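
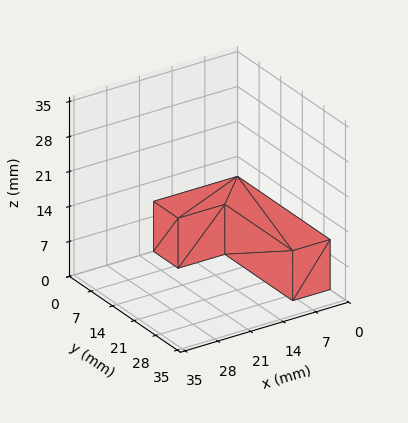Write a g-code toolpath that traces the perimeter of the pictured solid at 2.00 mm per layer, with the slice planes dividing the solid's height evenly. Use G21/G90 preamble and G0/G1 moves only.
Reading the render: the shape is an L-shaped prism: outer 18 × 30 mm, arm thicknesses ≈ 8 mm (horizontal) and 8 mm (vertical), extruded 10 mm in z (dimensions read to the nearest mm from the axis ticks). For the g-code, the solid's height is divided into equal slices at the stated Δz and each level perimeter traced with G1 moves after a G0 lift.

; perimeter-only toolpath
G21 ; units = mm
G90 ; absolute positioning
G28 ; home
; layer 1
G0 Z2.00
G0 X0.00 Y0.00
G1 X18.00 Y0.00
G1 X18.00 Y8.00
G1 X8.00 Y8.00
G1 X8.00 Y30.00
G1 X0.00 Y30.00
G1 X0.00 Y0.00
; layer 2
G0 Z4.00
G0 X0.00 Y0.00
G1 X18.00 Y0.00
G1 X18.00 Y8.00
G1 X8.00 Y8.00
G1 X8.00 Y30.00
G1 X0.00 Y30.00
G1 X0.00 Y0.00
; layer 3
G0 Z6.00
G0 X0.00 Y0.00
G1 X18.00 Y0.00
G1 X18.00 Y8.00
G1 X8.00 Y8.00
G1 X8.00 Y30.00
G1 X0.00 Y30.00
G1 X0.00 Y0.00
; layer 4
G0 Z8.00
G0 X0.00 Y0.00
G1 X18.00 Y0.00
G1 X18.00 Y8.00
G1 X8.00 Y8.00
G1 X8.00 Y30.00
G1 X0.00 Y30.00
G1 X0.00 Y0.00
; layer 5
G0 Z10.00
G0 X0.00 Y0.00
G1 X18.00 Y0.00
G1 X18.00 Y8.00
G1 X8.00 Y8.00
G1 X8.00 Y30.00
G1 X0.00 Y30.00
G1 X0.00 Y0.00
M2 ; end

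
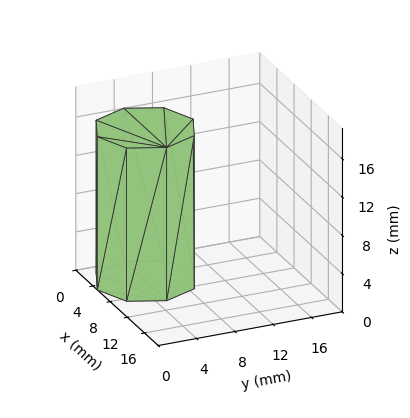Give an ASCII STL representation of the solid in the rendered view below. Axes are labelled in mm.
Reading the render: the shape is a regular 8-sided prism (a cylinder approximated with 8 flat sides), circumscribed radius ≈ 5 mm, height ≈ 16 mm (dimensions read to the nearest mm from the axis ticks). For the STL, each face is triangulated and given an outward normal.

solid part
  facet normal 0.0000 0.0000 -1.0000
    outer loop
      vertex 5.000 10.000 0.000
      vertex 8.536 8.536 0.000
      vertex 10.000 5.000 0.000
    endloop
  endfacet
  facet normal 0.0000 0.0000 -1.0000
    outer loop
      vertex 1.464 8.536 0.000
      vertex 5.000 10.000 0.000
      vertex 10.000 5.000 0.000
    endloop
  endfacet
  facet normal 0.0000 0.0000 -1.0000
    outer loop
      vertex 0.000 5.000 0.000
      vertex 1.464 8.536 0.000
      vertex 10.000 5.000 0.000
    endloop
  endfacet
  facet normal 0.0000 0.0000 -1.0000
    outer loop
      vertex 1.464 1.464 0.000
      vertex 0.000 5.000 0.000
      vertex 10.000 5.000 0.000
    endloop
  endfacet
  facet normal 0.0000 0.0000 -1.0000
    outer loop
      vertex 5.000 0.000 0.000
      vertex 1.464 1.464 0.000
      vertex 10.000 5.000 0.000
    endloop
  endfacet
  facet normal 0.0000 0.0000 -1.0000
    outer loop
      vertex 8.536 1.464 0.000
      vertex 5.000 0.000 0.000
      vertex 10.000 5.000 0.000
    endloop
  endfacet
  facet normal 0.0000 0.0000 1.0000
    outer loop
      vertex 10.000 5.000 16.000
      vertex 8.536 8.536 16.000
      vertex 5.000 10.000 16.000
    endloop
  endfacet
  facet normal 0.0000 0.0000 1.0000
    outer loop
      vertex 10.000 5.000 16.000
      vertex 5.000 10.000 16.000
      vertex 1.464 8.536 16.000
    endloop
  endfacet
  facet normal 0.0000 0.0000 1.0000
    outer loop
      vertex 10.000 5.000 16.000
      vertex 1.464 8.536 16.000
      vertex 0.000 5.000 16.000
    endloop
  endfacet
  facet normal 0.0000 0.0000 1.0000
    outer loop
      vertex 10.000 5.000 16.000
      vertex 0.000 5.000 16.000
      vertex 1.464 1.464 16.000
    endloop
  endfacet
  facet normal 0.0000 0.0000 1.0000
    outer loop
      vertex 10.000 5.000 16.000
      vertex 1.464 1.464 16.000
      vertex 5.000 0.000 16.000
    endloop
  endfacet
  facet normal 0.0000 0.0000 1.0000
    outer loop
      vertex 10.000 5.000 16.000
      vertex 5.000 0.000 16.000
      vertex 8.536 1.464 16.000
    endloop
  endfacet
  facet normal 0.9239 0.3825 0.0000
    outer loop
      vertex 10.000 5.000 0.000
      vertex 8.536 8.536 0.000
      vertex 8.536 8.536 16.000
    endloop
  endfacet
  facet normal 0.9239 0.3825 0.0000
    outer loop
      vertex 10.000 5.000 0.000
      vertex 8.536 8.536 16.000
      vertex 10.000 5.000 16.000
    endloop
  endfacet
  facet normal 0.3825 0.9239 0.0000
    outer loop
      vertex 8.536 8.536 0.000
      vertex 5.000 10.000 0.000
      vertex 5.000 10.000 16.000
    endloop
  endfacet
  facet normal 0.3825 0.9239 0.0000
    outer loop
      vertex 8.536 8.536 0.000
      vertex 5.000 10.000 16.000
      vertex 8.536 8.536 16.000
    endloop
  endfacet
  facet normal -0.3825 0.9239 0.0000
    outer loop
      vertex 5.000 10.000 0.000
      vertex 1.464 8.536 0.000
      vertex 1.464 8.536 16.000
    endloop
  endfacet
  facet normal -0.3825 0.9239 0.0000
    outer loop
      vertex 5.000 10.000 0.000
      vertex 1.464 8.536 16.000
      vertex 5.000 10.000 16.000
    endloop
  endfacet
  facet normal -0.9239 0.3825 0.0000
    outer loop
      vertex 1.464 8.536 0.000
      vertex 0.000 5.000 0.000
      vertex 0.000 5.000 16.000
    endloop
  endfacet
  facet normal -0.9239 0.3825 0.0000
    outer loop
      vertex 1.464 8.536 0.000
      vertex 0.000 5.000 16.000
      vertex 1.464 8.536 16.000
    endloop
  endfacet
  facet normal -0.9239 -0.3825 0.0000
    outer loop
      vertex 0.000 5.000 0.000
      vertex 1.464 1.464 0.000
      vertex 1.464 1.464 16.000
    endloop
  endfacet
  facet normal -0.9239 -0.3825 0.0000
    outer loop
      vertex 0.000 5.000 0.000
      vertex 1.464 1.464 16.000
      vertex 0.000 5.000 16.000
    endloop
  endfacet
  facet normal -0.3825 -0.9239 0.0000
    outer loop
      vertex 1.464 1.464 0.000
      vertex 5.000 0.000 0.000
      vertex 5.000 0.000 16.000
    endloop
  endfacet
  facet normal -0.3825 -0.9239 0.0000
    outer loop
      vertex 1.464 1.464 0.000
      vertex 5.000 0.000 16.000
      vertex 1.464 1.464 16.000
    endloop
  endfacet
  facet normal 0.3825 -0.9239 0.0000
    outer loop
      vertex 5.000 0.000 0.000
      vertex 8.536 1.464 0.000
      vertex 8.536 1.464 16.000
    endloop
  endfacet
  facet normal 0.3825 -0.9239 0.0000
    outer loop
      vertex 5.000 0.000 0.000
      vertex 8.536 1.464 16.000
      vertex 5.000 0.000 16.000
    endloop
  endfacet
  facet normal 0.9239 -0.3825 0.0000
    outer loop
      vertex 8.536 1.464 0.000
      vertex 10.000 5.000 0.000
      vertex 10.000 5.000 16.000
    endloop
  endfacet
  facet normal 0.9239 -0.3825 0.0000
    outer loop
      vertex 8.536 1.464 0.000
      vertex 10.000 5.000 16.000
      vertex 8.536 1.464 16.000
    endloop
  endfacet
endsolid part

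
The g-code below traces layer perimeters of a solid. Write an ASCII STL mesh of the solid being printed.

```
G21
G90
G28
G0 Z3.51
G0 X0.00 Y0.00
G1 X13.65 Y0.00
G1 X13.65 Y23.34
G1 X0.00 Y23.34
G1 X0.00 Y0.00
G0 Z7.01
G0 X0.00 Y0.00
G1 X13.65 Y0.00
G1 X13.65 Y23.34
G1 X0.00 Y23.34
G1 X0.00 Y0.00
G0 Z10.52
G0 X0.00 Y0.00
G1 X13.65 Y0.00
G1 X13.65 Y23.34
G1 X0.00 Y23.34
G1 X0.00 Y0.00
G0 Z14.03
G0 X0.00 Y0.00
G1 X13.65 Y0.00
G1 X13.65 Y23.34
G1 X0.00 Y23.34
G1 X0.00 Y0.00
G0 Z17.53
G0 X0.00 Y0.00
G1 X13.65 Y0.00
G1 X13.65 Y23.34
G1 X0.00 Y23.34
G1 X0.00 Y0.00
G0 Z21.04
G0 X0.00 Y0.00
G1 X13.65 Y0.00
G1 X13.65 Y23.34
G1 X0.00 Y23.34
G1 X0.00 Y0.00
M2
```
solid part
  facet normal 0.0000 0.0000 -1.0000
    outer loop
      vertex 13.65 23.34 0.00
      vertex 13.65 0.00 0.00
      vertex 0.00 0.00 0.00
    endloop
  endfacet
  facet normal 0.0000 0.0000 -1.0000
    outer loop
      vertex 0.00 23.34 0.00
      vertex 13.65 23.34 0.00
      vertex 0.00 0.00 0.00
    endloop
  endfacet
  facet normal 0.0000 0.0000 1.0000
    outer loop
      vertex 0.00 0.00 21.04
      vertex 13.65 0.00 21.04
      vertex 13.65 23.34 21.04
    endloop
  endfacet
  facet normal 0.0000 0.0000 1.0000
    outer loop
      vertex 0.00 0.00 21.04
      vertex 13.65 23.34 21.04
      vertex 0.00 23.34 21.04
    endloop
  endfacet
  facet normal 0.0000 -1.0000 0.0000
    outer loop
      vertex 0.00 0.00 0.00
      vertex 13.65 0.00 0.00
      vertex 13.65 0.00 21.04
    endloop
  endfacet
  facet normal 0.0000 -1.0000 0.0000
    outer loop
      vertex 0.00 0.00 0.00
      vertex 13.65 0.00 21.04
      vertex 0.00 0.00 21.04
    endloop
  endfacet
  facet normal 0.0000 1.0000 0.0000
    outer loop
      vertex 13.65 23.34 21.04
      vertex 13.65 23.34 0.00
      vertex 0.00 23.34 0.00
    endloop
  endfacet
  facet normal 0.0000 1.0000 0.0000
    outer loop
      vertex 0.00 23.34 21.04
      vertex 13.65 23.34 21.04
      vertex 0.00 23.34 0.00
    endloop
  endfacet
  facet normal -1.0000 0.0000 0.0000
    outer loop
      vertex 0.00 23.34 21.04
      vertex 0.00 23.34 0.00
      vertex 0.00 0.00 0.00
    endloop
  endfacet
  facet normal -1.0000 0.0000 0.0000
    outer loop
      vertex 0.00 0.00 21.04
      vertex 0.00 23.34 21.04
      vertex 0.00 0.00 0.00
    endloop
  endfacet
  facet normal 1.0000 0.0000 0.0000
    outer loop
      vertex 13.65 0.00 0.00
      vertex 13.65 23.34 0.00
      vertex 13.65 23.34 21.04
    endloop
  endfacet
  facet normal 1.0000 0.0000 0.0000
    outer loop
      vertex 13.65 0.00 0.00
      vertex 13.65 23.34 21.04
      vertex 13.65 0.00 21.04
    endloop
  endfacet
endsolid part

The G0 Z moves step by Δz≈3.51 mm. Every layer's G1 loop is the same polygon, so the solid is a straight extrusion of it from z=0 to z≈21. Closing with flat bottom and top caps and triangulating gives 12 facets — a rectangular box, roughly 13.7 × 23.3 mm footprint and 21 mm tall.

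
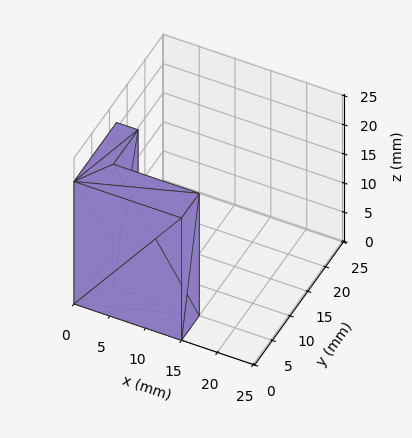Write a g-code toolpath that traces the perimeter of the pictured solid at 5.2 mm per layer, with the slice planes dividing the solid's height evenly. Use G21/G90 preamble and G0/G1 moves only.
Reading the render: the shape is an L-shaped prism: outer 15 × 12 mm, arm thicknesses ≈ 5 mm (horizontal) and 3 mm (vertical), extruded 21 mm in z (dimensions read to the nearest mm from the axis ticks). For the g-code, the solid's height is divided into equal slices at the stated Δz and each level perimeter traced with G1 moves after a G0 lift.

; perimeter-only toolpath
G21 ; units = mm
G90 ; absolute positioning
G28 ; home
; layer 1
G0 Z5.2
G0 X0.0 Y0.0
G1 X15.0 Y0.0
G1 X15.0 Y5.0
G1 X3.0 Y5.0
G1 X3.0 Y12.0
G1 X0.0 Y12.0
G1 X0.0 Y0.0
; layer 2
G0 Z10.5
G0 X0.0 Y0.0
G1 X15.0 Y0.0
G1 X15.0 Y5.0
G1 X3.0 Y5.0
G1 X3.0 Y12.0
G1 X0.0 Y12.0
G1 X0.0 Y0.0
; layer 3
G0 Z15.8
G0 X0.0 Y0.0
G1 X15.0 Y0.0
G1 X15.0 Y5.0
G1 X3.0 Y5.0
G1 X3.0 Y12.0
G1 X0.0 Y12.0
G1 X0.0 Y0.0
; layer 4
G0 Z21.0
G0 X0.0 Y0.0
G1 X15.0 Y0.0
G1 X15.0 Y5.0
G1 X3.0 Y5.0
G1 X3.0 Y12.0
G1 X0.0 Y12.0
G1 X0.0 Y0.0
M2 ; end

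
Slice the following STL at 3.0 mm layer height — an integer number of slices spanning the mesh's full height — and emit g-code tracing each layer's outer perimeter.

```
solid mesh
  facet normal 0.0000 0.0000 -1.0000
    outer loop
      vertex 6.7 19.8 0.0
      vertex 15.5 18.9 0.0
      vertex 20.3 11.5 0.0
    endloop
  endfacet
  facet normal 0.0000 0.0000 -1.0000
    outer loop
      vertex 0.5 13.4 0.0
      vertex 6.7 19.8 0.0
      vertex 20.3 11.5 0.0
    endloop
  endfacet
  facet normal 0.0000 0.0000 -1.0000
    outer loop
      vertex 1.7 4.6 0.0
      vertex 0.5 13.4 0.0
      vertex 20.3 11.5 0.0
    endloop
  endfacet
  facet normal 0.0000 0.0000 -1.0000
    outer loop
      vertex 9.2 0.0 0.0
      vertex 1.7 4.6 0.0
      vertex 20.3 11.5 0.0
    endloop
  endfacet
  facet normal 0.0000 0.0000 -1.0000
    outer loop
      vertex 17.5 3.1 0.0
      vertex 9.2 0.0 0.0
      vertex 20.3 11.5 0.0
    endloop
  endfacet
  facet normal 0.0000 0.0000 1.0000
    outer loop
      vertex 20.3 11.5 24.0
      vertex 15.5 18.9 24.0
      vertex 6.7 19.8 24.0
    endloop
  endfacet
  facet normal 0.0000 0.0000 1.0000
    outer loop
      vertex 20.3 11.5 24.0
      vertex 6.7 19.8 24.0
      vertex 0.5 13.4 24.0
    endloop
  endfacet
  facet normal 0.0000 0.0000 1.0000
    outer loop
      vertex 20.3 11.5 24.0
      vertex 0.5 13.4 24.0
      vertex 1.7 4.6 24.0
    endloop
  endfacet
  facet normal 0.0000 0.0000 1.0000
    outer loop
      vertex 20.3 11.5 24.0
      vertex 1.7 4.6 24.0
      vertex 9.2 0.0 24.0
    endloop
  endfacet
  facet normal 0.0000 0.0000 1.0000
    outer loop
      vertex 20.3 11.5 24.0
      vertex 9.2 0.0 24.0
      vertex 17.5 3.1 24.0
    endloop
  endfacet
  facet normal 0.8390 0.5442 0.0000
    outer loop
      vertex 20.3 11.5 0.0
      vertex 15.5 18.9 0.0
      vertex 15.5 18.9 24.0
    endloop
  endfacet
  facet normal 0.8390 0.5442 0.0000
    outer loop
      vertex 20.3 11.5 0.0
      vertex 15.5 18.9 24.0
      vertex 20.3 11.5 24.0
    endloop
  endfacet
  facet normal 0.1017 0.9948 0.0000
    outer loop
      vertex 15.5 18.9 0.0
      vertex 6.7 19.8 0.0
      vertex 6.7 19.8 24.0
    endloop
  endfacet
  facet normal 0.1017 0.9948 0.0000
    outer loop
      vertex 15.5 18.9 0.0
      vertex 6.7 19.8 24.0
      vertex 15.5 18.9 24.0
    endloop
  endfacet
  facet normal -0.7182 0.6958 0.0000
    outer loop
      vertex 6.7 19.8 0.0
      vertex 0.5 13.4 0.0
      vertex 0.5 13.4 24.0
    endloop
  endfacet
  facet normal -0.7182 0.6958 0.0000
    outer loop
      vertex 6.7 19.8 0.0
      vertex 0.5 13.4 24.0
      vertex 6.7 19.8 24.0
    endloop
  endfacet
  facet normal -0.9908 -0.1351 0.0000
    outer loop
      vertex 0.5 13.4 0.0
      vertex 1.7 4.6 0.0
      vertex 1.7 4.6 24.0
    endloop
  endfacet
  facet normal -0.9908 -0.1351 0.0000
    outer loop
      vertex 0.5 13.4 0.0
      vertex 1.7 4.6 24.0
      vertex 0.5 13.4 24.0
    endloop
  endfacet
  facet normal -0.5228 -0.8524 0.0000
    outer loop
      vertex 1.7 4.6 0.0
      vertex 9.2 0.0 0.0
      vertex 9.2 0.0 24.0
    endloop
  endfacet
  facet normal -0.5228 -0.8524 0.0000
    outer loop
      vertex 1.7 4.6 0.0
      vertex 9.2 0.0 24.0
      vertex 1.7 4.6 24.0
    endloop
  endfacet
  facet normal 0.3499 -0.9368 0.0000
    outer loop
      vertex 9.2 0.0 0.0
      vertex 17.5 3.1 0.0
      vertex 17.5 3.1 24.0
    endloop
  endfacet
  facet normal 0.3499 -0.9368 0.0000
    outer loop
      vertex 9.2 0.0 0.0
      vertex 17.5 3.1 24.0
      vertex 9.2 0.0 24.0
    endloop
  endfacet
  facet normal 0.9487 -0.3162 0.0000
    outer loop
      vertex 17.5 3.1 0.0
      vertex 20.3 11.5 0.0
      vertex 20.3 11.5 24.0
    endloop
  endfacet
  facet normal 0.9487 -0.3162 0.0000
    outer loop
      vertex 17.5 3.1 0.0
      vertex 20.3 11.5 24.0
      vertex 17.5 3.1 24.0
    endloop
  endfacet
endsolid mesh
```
; perimeter-only toolpath
G21 ; units = mm
G90 ; absolute positioning
G28 ; home
; layer 1
G0 Z3.0
G0 X20.3 Y11.5
G1 X15.5 Y18.9
G1 X6.7 Y19.8
G1 X0.5 Y13.4
G1 X1.7 Y4.6
G1 X9.2 Y0.0
G1 X17.5 Y3.1
G1 X20.3 Y11.5
; layer 2
G0 Z6.0
G0 X20.3 Y11.5
G1 X15.5 Y18.9
G1 X6.7 Y19.8
G1 X0.5 Y13.4
G1 X1.7 Y4.6
G1 X9.2 Y0.0
G1 X17.5 Y3.1
G1 X20.3 Y11.5
; layer 3
G0 Z9.0
G0 X20.3 Y11.5
G1 X15.5 Y18.9
G1 X6.7 Y19.8
G1 X0.5 Y13.4
G1 X1.7 Y4.6
G1 X9.2 Y0.0
G1 X17.5 Y3.1
G1 X20.3 Y11.5
; layer 4
G0 Z12.0
G0 X20.3 Y11.5
G1 X15.5 Y18.9
G1 X6.7 Y19.8
G1 X0.5 Y13.4
G1 X1.7 Y4.6
G1 X9.2 Y0.0
G1 X17.5 Y3.1
G1 X20.3 Y11.5
; layer 5
G0 Z15.0
G0 X20.3 Y11.5
G1 X15.5 Y18.9
G1 X6.7 Y19.8
G1 X0.5 Y13.4
G1 X1.7 Y4.6
G1 X9.2 Y0.0
G1 X17.5 Y3.1
G1 X20.3 Y11.5
; layer 6
G0 Z18.0
G0 X20.3 Y11.5
G1 X15.5 Y18.9
G1 X6.7 Y19.8
G1 X0.5 Y13.4
G1 X1.7 Y4.6
G1 X9.2 Y0.0
G1 X17.5 Y3.1
G1 X20.3 Y11.5
; layer 7
G0 Z21.0
G0 X20.3 Y11.5
G1 X15.5 Y18.9
G1 X6.7 Y19.8
G1 X0.5 Y13.4
G1 X1.7 Y4.6
G1 X9.2 Y0.0
G1 X17.5 Y3.1
G1 X20.3 Y11.5
; layer 8
G0 Z24.0
G0 X20.3 Y11.5
G1 X15.5 Y18.9
G1 X6.7 Y19.8
G1 X0.5 Y13.4
G1 X1.7 Y4.6
G1 X9.2 Y0.0
G1 X17.5 Y3.1
G1 X20.3 Y11.5
M2 ; end

The solid is a regular 7-sided prism (a cylinder approximated with 7 flat sides), circumscribed radius ≈ 10.2 mm, height ≈ 24 mm. Slicing at Δz = 3.0 mm — 8 equal slices spanning the solid's height, so layer i sits at z = i·h/8 — gives 8 non-empty perimeters. Each is a 7-segment closed polygon; G0 lifts to the layer z and rapids to the start vertex, then G1 traces the edges.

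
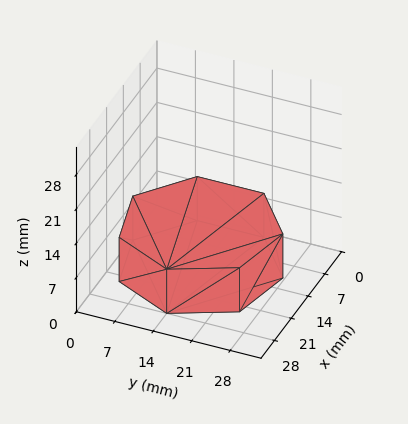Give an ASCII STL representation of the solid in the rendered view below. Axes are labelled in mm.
Reading the render: the shape is a regular 7-sided prism (a cylinder approximated with 7 flat sides), circumscribed radius ≈ 14 mm, height ≈ 9 mm (dimensions read to the nearest mm from the axis ticks). For the STL, each face is triangulated and given an outward normal.

solid part
  facet normal 0.0000 0.0000 -1.0000
    outer loop
      vertex 10.88 27.65 0.00
      vertex 22.73 24.95 0.00
      vertex 28.00 14.00 0.00
    endloop
  endfacet
  facet normal 0.0000 0.0000 -1.0000
    outer loop
      vertex 1.39 20.07 0.00
      vertex 10.88 27.65 0.00
      vertex 28.00 14.00 0.00
    endloop
  endfacet
  facet normal 0.0000 0.0000 -1.0000
    outer loop
      vertex 1.39 7.93 0.00
      vertex 1.39 20.07 0.00
      vertex 28.00 14.00 0.00
    endloop
  endfacet
  facet normal 0.0000 0.0000 -1.0000
    outer loop
      vertex 10.88 0.35 0.00
      vertex 1.39 7.93 0.00
      vertex 28.00 14.00 0.00
    endloop
  endfacet
  facet normal 0.0000 0.0000 -1.0000
    outer loop
      vertex 22.73 3.05 0.00
      vertex 10.88 0.35 0.00
      vertex 28.00 14.00 0.00
    endloop
  endfacet
  facet normal 0.0000 0.0000 1.0000
    outer loop
      vertex 28.00 14.00 9.00
      vertex 22.73 24.95 9.00
      vertex 10.88 27.65 9.00
    endloop
  endfacet
  facet normal 0.0000 0.0000 1.0000
    outer loop
      vertex 28.00 14.00 9.00
      vertex 10.88 27.65 9.00
      vertex 1.39 20.07 9.00
    endloop
  endfacet
  facet normal 0.0000 0.0000 1.0000
    outer loop
      vertex 28.00 14.00 9.00
      vertex 1.39 20.07 9.00
      vertex 1.39 7.93 9.00
    endloop
  endfacet
  facet normal 0.0000 0.0000 1.0000
    outer loop
      vertex 28.00 14.00 9.00
      vertex 1.39 7.93 9.00
      vertex 10.88 0.35 9.00
    endloop
  endfacet
  facet normal 0.0000 0.0000 1.0000
    outer loop
      vertex 28.00 14.00 9.00
      vertex 10.88 0.35 9.00
      vertex 22.73 3.05 9.00
    endloop
  endfacet
  facet normal 0.9011 0.4337 0.0000
    outer loop
      vertex 28.00 14.00 0.00
      vertex 22.73 24.95 0.00
      vertex 22.73 24.95 9.00
    endloop
  endfacet
  facet normal 0.9011 0.4337 0.0000
    outer loop
      vertex 28.00 14.00 0.00
      vertex 22.73 24.95 9.00
      vertex 28.00 14.00 9.00
    endloop
  endfacet
  facet normal 0.2222 0.9750 0.0000
    outer loop
      vertex 22.73 24.95 0.00
      vertex 10.88 27.65 0.00
      vertex 10.88 27.65 9.00
    endloop
  endfacet
  facet normal 0.2222 0.9750 0.0000
    outer loop
      vertex 22.73 24.95 0.00
      vertex 10.88 27.65 9.00
      vertex 22.73 24.95 9.00
    endloop
  endfacet
  facet normal -0.6241 0.7814 0.0000
    outer loop
      vertex 10.88 27.65 0.00
      vertex 1.39 20.07 0.00
      vertex 1.39 20.07 9.00
    endloop
  endfacet
  facet normal -0.6241 0.7814 0.0000
    outer loop
      vertex 10.88 27.65 0.00
      vertex 1.39 20.07 9.00
      vertex 10.88 27.65 9.00
    endloop
  endfacet
  facet normal -1.0000 0.0000 0.0000
    outer loop
      vertex 1.39 20.07 0.00
      vertex 1.39 7.93 0.00
      vertex 1.39 7.93 9.00
    endloop
  endfacet
  facet normal -1.0000 0.0000 0.0000
    outer loop
      vertex 1.39 20.07 0.00
      vertex 1.39 7.93 9.00
      vertex 1.39 20.07 9.00
    endloop
  endfacet
  facet normal -0.6241 -0.7814 0.0000
    outer loop
      vertex 1.39 7.93 0.00
      vertex 10.88 0.35 0.00
      vertex 10.88 0.35 9.00
    endloop
  endfacet
  facet normal -0.6241 -0.7814 0.0000
    outer loop
      vertex 1.39 7.93 0.00
      vertex 10.88 0.35 9.00
      vertex 1.39 7.93 9.00
    endloop
  endfacet
  facet normal 0.2222 -0.9750 0.0000
    outer loop
      vertex 10.88 0.35 0.00
      vertex 22.73 3.05 0.00
      vertex 22.73 3.05 9.00
    endloop
  endfacet
  facet normal 0.2222 -0.9750 0.0000
    outer loop
      vertex 10.88 0.35 0.00
      vertex 22.73 3.05 9.00
      vertex 10.88 0.35 9.00
    endloop
  endfacet
  facet normal 0.9011 -0.4337 0.0000
    outer loop
      vertex 22.73 3.05 0.00
      vertex 28.00 14.00 0.00
      vertex 28.00 14.00 9.00
    endloop
  endfacet
  facet normal 0.9011 -0.4337 0.0000
    outer loop
      vertex 22.73 3.05 0.00
      vertex 28.00 14.00 9.00
      vertex 22.73 3.05 9.00
    endloop
  endfacet
endsolid part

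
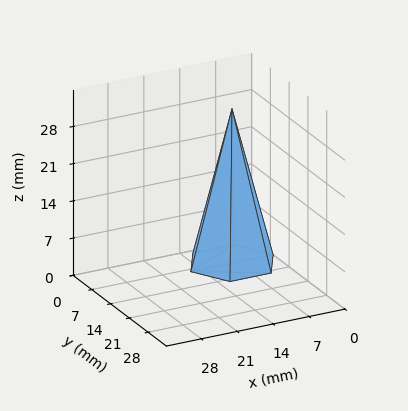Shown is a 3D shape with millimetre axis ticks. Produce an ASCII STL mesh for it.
Reading the render: the shape is a regular 6-sided pyramid, base circumscribed radius ≈ 8 mm, apex at z ≈ 29 mm (dimensions read to the nearest mm from the axis ticks). For the STL, each face is triangulated and given an outward normal.

solid part
  facet normal 0.0000 0.0000 -1.0000
    outer loop
      vertex 4.00 14.93 0.00
      vertex 12.00 14.93 0.00
      vertex 16.00 8.00 0.00
    endloop
  endfacet
  facet normal 0.0000 0.0000 -1.0000
    outer loop
      vertex 0.00 8.00 0.00
      vertex 4.00 14.93 0.00
      vertex 16.00 8.00 0.00
    endloop
  endfacet
  facet normal 0.0000 0.0000 -1.0000
    outer loop
      vertex 4.00 1.07 0.00
      vertex 0.00 8.00 0.00
      vertex 16.00 8.00 0.00
    endloop
  endfacet
  facet normal 0.0000 0.0000 -1.0000
    outer loop
      vertex 12.00 1.07 0.00
      vertex 4.00 1.07 0.00
      vertex 16.00 8.00 0.00
    endloop
  endfacet
  facet normal 0.8424 0.4862 0.2324
    outer loop
      vertex 16.00 8.00 0.00
      vertex 12.00 14.93 0.00
      vertex 8.00 8.00 29.00
    endloop
  endfacet
  facet normal 0.0000 0.9726 0.2324
    outer loop
      vertex 12.00 14.93 0.00
      vertex 4.00 14.93 0.00
      vertex 8.00 8.00 29.00
    endloop
  endfacet
  facet normal -0.8424 0.4862 0.2324
    outer loop
      vertex 4.00 14.93 0.00
      vertex 0.00 8.00 0.00
      vertex 8.00 8.00 29.00
    endloop
  endfacet
  facet normal -0.8424 -0.4862 0.2324
    outer loop
      vertex 0.00 8.00 0.00
      vertex 4.00 1.07 0.00
      vertex 8.00 8.00 29.00
    endloop
  endfacet
  facet normal 0.0000 -0.9726 0.2324
    outer loop
      vertex 4.00 1.07 0.00
      vertex 12.00 1.07 0.00
      vertex 8.00 8.00 29.00
    endloop
  endfacet
  facet normal 0.8424 -0.4862 0.2324
    outer loop
      vertex 12.00 1.07 0.00
      vertex 16.00 8.00 0.00
      vertex 8.00 8.00 29.00
    endloop
  endfacet
endsolid part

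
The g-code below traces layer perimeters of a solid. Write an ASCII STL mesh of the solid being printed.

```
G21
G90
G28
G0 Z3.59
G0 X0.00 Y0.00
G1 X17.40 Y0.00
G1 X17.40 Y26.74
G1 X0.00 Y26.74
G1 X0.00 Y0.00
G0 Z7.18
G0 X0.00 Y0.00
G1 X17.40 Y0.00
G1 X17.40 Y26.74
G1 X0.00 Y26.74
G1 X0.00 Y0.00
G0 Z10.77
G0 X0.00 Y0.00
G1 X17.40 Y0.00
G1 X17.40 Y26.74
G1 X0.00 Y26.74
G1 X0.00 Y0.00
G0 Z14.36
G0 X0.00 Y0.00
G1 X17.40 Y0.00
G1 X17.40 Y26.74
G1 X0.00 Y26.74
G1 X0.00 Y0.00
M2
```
solid part
  facet normal 0.0000 0.0000 -1.0000
    outer loop
      vertex 17.40 26.74 0.00
      vertex 17.40 0.00 0.00
      vertex 0.00 0.00 0.00
    endloop
  endfacet
  facet normal 0.0000 0.0000 -1.0000
    outer loop
      vertex 0.00 26.74 0.00
      vertex 17.40 26.74 0.00
      vertex 0.00 0.00 0.00
    endloop
  endfacet
  facet normal 0.0000 0.0000 1.0000
    outer loop
      vertex 0.00 0.00 14.36
      vertex 17.40 0.00 14.36
      vertex 17.40 26.74 14.36
    endloop
  endfacet
  facet normal 0.0000 0.0000 1.0000
    outer loop
      vertex 0.00 0.00 14.36
      vertex 17.40 26.74 14.36
      vertex 0.00 26.74 14.36
    endloop
  endfacet
  facet normal 0.0000 -1.0000 0.0000
    outer loop
      vertex 0.00 0.00 0.00
      vertex 17.40 0.00 0.00
      vertex 17.40 0.00 14.36
    endloop
  endfacet
  facet normal 0.0000 -1.0000 0.0000
    outer loop
      vertex 0.00 0.00 0.00
      vertex 17.40 0.00 14.36
      vertex 0.00 0.00 14.36
    endloop
  endfacet
  facet normal 0.0000 1.0000 0.0000
    outer loop
      vertex 17.40 26.74 14.36
      vertex 17.40 26.74 0.00
      vertex 0.00 26.74 0.00
    endloop
  endfacet
  facet normal 0.0000 1.0000 0.0000
    outer loop
      vertex 0.00 26.74 14.36
      vertex 17.40 26.74 14.36
      vertex 0.00 26.74 0.00
    endloop
  endfacet
  facet normal -1.0000 0.0000 0.0000
    outer loop
      vertex 0.00 26.74 14.36
      vertex 0.00 26.74 0.00
      vertex 0.00 0.00 0.00
    endloop
  endfacet
  facet normal -1.0000 0.0000 0.0000
    outer loop
      vertex 0.00 0.00 14.36
      vertex 0.00 26.74 14.36
      vertex 0.00 0.00 0.00
    endloop
  endfacet
  facet normal 1.0000 0.0000 0.0000
    outer loop
      vertex 17.40 0.00 0.00
      vertex 17.40 26.74 0.00
      vertex 17.40 26.74 14.36
    endloop
  endfacet
  facet normal 1.0000 0.0000 0.0000
    outer loop
      vertex 17.40 0.00 0.00
      vertex 17.40 26.74 14.36
      vertex 17.40 0.00 14.36
    endloop
  endfacet
endsolid part

The G0 Z moves step by Δz≈3.59 mm. Every layer's G1 loop is the same polygon, so the solid is a straight extrusion of it from z=0 to z≈14.4. Closing with flat bottom and top caps and triangulating gives 12 facets — a rectangular box, roughly 17.4 × 26.7 mm footprint and 14.4 mm tall.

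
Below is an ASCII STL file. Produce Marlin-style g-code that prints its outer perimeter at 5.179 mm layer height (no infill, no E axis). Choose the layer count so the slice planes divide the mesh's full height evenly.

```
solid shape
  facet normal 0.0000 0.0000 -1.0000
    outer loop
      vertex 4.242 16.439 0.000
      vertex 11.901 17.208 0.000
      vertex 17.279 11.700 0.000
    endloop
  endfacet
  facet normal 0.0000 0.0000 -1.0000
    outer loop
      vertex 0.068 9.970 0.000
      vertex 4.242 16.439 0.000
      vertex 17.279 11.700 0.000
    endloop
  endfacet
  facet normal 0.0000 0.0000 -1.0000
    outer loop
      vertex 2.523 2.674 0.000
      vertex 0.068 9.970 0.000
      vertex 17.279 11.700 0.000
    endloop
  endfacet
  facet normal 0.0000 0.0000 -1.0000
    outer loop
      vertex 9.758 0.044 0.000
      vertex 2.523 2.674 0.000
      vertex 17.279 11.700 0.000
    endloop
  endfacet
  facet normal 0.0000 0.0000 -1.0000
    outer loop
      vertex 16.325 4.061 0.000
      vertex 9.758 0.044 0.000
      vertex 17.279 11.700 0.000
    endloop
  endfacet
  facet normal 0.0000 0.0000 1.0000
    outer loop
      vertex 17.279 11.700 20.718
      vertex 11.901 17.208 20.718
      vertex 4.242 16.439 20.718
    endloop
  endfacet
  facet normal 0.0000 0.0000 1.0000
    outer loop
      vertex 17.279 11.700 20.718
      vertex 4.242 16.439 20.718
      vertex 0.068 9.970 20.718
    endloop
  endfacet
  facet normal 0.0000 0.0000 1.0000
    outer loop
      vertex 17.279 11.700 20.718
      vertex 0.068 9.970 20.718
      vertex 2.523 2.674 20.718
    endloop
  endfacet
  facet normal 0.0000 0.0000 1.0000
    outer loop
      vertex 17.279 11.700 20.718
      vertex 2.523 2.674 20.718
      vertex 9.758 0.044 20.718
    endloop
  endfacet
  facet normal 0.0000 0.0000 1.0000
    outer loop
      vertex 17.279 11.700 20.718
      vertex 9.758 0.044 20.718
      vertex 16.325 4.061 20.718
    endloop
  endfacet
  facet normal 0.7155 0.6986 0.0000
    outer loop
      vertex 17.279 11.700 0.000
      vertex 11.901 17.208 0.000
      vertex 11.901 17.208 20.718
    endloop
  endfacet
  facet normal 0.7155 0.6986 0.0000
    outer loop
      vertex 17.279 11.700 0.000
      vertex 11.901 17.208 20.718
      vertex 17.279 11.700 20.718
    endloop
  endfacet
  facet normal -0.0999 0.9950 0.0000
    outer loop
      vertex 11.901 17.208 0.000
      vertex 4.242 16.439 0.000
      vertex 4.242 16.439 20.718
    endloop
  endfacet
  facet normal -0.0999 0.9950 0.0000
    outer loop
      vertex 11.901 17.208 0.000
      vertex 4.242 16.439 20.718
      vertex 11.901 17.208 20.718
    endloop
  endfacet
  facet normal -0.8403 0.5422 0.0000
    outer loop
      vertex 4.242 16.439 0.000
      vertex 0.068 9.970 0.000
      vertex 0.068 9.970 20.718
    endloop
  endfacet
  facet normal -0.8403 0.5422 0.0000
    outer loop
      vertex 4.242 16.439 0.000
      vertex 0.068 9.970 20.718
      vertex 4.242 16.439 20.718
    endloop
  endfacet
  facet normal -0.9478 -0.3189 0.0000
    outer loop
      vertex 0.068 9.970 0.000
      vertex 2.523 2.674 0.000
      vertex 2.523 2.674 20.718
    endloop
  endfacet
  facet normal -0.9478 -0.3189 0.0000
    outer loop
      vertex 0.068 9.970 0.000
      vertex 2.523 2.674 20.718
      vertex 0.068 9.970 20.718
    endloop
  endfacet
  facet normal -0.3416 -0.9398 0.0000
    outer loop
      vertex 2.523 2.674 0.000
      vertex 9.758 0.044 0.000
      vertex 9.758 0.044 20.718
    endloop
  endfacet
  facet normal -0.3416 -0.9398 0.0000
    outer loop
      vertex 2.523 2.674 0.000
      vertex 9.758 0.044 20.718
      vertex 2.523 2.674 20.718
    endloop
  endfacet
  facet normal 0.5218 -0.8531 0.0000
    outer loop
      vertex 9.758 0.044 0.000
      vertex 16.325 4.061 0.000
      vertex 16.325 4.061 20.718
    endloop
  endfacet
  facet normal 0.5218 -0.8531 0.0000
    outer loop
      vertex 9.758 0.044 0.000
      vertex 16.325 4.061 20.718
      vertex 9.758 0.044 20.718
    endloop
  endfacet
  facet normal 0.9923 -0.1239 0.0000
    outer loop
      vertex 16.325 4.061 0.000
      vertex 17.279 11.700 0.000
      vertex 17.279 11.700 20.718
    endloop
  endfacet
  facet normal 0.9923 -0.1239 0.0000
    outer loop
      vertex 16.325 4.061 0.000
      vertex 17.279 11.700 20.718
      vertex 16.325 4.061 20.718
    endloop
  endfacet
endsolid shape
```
; perimeter-only toolpath
G21 ; units = mm
G90 ; absolute positioning
G28 ; home
; layer 1
G0 Z5.179
G0 X17.279 Y11.700
G1 X11.901 Y17.208
G1 X4.242 Y16.439
G1 X0.068 Y9.970
G1 X2.523 Y2.674
G1 X9.758 Y0.044
G1 X16.325 Y4.061
G1 X17.279 Y11.700
; layer 2
G0 Z10.359
G0 X17.279 Y11.700
G1 X11.901 Y17.208
G1 X4.242 Y16.439
G1 X0.068 Y9.970
G1 X2.523 Y2.674
G1 X9.758 Y0.044
G1 X16.325 Y4.061
G1 X17.279 Y11.700
; layer 3
G0 Z15.538
G0 X17.279 Y11.700
G1 X11.901 Y17.208
G1 X4.242 Y16.439
G1 X0.068 Y9.970
G1 X2.523 Y2.674
G1 X9.758 Y0.044
G1 X16.325 Y4.061
G1 X17.279 Y11.700
; layer 4
G0 Z20.718
G0 X17.279 Y11.700
G1 X11.901 Y17.208
G1 X4.242 Y16.439
G1 X0.068 Y9.970
G1 X2.523 Y2.674
G1 X9.758 Y0.044
G1 X16.325 Y4.061
G1 X17.279 Y11.700
M2 ; end

The solid is a regular 7-sided prism (a cylinder approximated with 7 flat sides), circumscribed radius ≈ 8.87 mm, height ≈ 20.7 mm. Slicing at Δz = 5.179 mm — 4 equal slices spanning the solid's height, so layer i sits at z = i·h/4 — gives 4 non-empty perimeters. Each is a 7-segment closed polygon; G0 lifts to the layer z and rapids to the start vertex, then G1 traces the edges.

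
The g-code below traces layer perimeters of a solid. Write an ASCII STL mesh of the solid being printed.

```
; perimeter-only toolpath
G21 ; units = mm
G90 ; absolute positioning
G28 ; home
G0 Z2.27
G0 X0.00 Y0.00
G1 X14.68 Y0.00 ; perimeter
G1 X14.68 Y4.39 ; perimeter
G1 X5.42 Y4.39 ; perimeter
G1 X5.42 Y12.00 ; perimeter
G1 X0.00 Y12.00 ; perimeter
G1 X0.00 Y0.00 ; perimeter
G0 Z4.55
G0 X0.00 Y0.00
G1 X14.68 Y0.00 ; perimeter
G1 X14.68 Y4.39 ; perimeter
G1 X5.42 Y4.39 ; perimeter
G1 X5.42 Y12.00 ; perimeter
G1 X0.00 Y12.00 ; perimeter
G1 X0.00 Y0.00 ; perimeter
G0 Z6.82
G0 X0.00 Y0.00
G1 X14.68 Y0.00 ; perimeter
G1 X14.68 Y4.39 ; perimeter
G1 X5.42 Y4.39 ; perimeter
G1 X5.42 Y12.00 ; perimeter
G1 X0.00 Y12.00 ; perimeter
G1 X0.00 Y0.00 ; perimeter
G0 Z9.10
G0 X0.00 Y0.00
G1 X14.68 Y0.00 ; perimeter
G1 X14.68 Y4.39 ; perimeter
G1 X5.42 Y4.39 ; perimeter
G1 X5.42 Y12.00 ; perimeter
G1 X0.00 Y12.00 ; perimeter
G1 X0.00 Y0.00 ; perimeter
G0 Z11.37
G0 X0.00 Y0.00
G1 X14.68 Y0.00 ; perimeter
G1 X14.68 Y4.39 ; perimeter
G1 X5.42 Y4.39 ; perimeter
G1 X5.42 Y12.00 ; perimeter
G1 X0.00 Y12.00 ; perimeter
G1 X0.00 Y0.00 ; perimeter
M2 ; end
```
solid part
  facet normal 0.0000 0.0000 -1.0000
    outer loop
      vertex 14.68 4.39 0.00
      vertex 14.68 0.00 0.00
      vertex 0.00 0.00 0.00
    endloop
  endfacet
  facet normal 0.0000 0.0000 -1.0000
    outer loop
      vertex 5.42 4.39 0.00
      vertex 14.68 4.39 0.00
      vertex 0.00 0.00 0.00
    endloop
  endfacet
  facet normal 0.0000 0.0000 -1.0000
    outer loop
      vertex 5.42 12.00 0.00
      vertex 5.42 4.39 0.00
      vertex 0.00 0.00 0.00
    endloop
  endfacet
  facet normal 0.0000 0.0000 -1.0000
    outer loop
      vertex 0.00 12.00 0.00
      vertex 5.42 12.00 0.00
      vertex 0.00 0.00 0.00
    endloop
  endfacet
  facet normal 0.0000 0.0000 1.0000
    outer loop
      vertex 0.00 0.00 11.37
      vertex 14.68 0.00 11.37
      vertex 14.68 4.39 11.37
    endloop
  endfacet
  facet normal 0.0000 0.0000 1.0000
    outer loop
      vertex 0.00 0.00 11.37
      vertex 14.68 4.39 11.37
      vertex 5.42 4.39 11.37
    endloop
  endfacet
  facet normal 0.0000 0.0000 1.0000
    outer loop
      vertex 0.00 0.00 11.37
      vertex 5.42 4.39 11.37
      vertex 5.42 12.00 11.37
    endloop
  endfacet
  facet normal 0.0000 0.0000 1.0000
    outer loop
      vertex 0.00 0.00 11.37
      vertex 5.42 12.00 11.37
      vertex 0.00 12.00 11.37
    endloop
  endfacet
  facet normal 0.0000 -1.0000 0.0000
    outer loop
      vertex 0.00 0.00 0.00
      vertex 14.68 0.00 0.00
      vertex 14.68 0.00 11.37
    endloop
  endfacet
  facet normal 0.0000 -1.0000 0.0000
    outer loop
      vertex 0.00 0.00 0.00
      vertex 14.68 0.00 11.37
      vertex 0.00 0.00 11.37
    endloop
  endfacet
  facet normal 1.0000 0.0000 0.0000
    outer loop
      vertex 14.68 0.00 0.00
      vertex 14.68 4.39 0.00
      vertex 14.68 4.39 11.37
    endloop
  endfacet
  facet normal 1.0000 0.0000 0.0000
    outer loop
      vertex 14.68 0.00 0.00
      vertex 14.68 4.39 11.37
      vertex 14.68 0.00 11.37
    endloop
  endfacet
  facet normal 0.0000 1.0000 0.0000
    outer loop
      vertex 14.68 4.39 0.00
      vertex 5.42 4.39 0.00
      vertex 5.42 4.39 11.37
    endloop
  endfacet
  facet normal 0.0000 1.0000 0.0000
    outer loop
      vertex 14.68 4.39 0.00
      vertex 5.42 4.39 11.37
      vertex 14.68 4.39 11.37
    endloop
  endfacet
  facet normal 1.0000 0.0000 0.0000
    outer loop
      vertex 5.42 4.39 0.00
      vertex 5.42 12.00 0.00
      vertex 5.42 12.00 11.37
    endloop
  endfacet
  facet normal 1.0000 0.0000 0.0000
    outer loop
      vertex 5.42 4.39 0.00
      vertex 5.42 12.00 11.37
      vertex 5.42 4.39 11.37
    endloop
  endfacet
  facet normal 0.0000 1.0000 0.0000
    outer loop
      vertex 5.42 12.00 0.00
      vertex 0.00 12.00 0.00
      vertex 0.00 12.00 11.37
    endloop
  endfacet
  facet normal 0.0000 1.0000 0.0000
    outer loop
      vertex 5.42 12.00 0.00
      vertex 0.00 12.00 11.37
      vertex 5.42 12.00 11.37
    endloop
  endfacet
  facet normal -1.0000 0.0000 0.0000
    outer loop
      vertex 0.00 12.00 0.00
      vertex 0.00 0.00 0.00
      vertex 0.00 0.00 11.37
    endloop
  endfacet
  facet normal -1.0000 0.0000 0.0000
    outer loop
      vertex 0.00 12.00 0.00
      vertex 0.00 0.00 11.37
      vertex 0.00 12.00 11.37
    endloop
  endfacet
endsolid part

The G0 Z moves step by Δz≈2.27 mm. Every layer's G1 loop is the same polygon, so the solid is a straight extrusion of it from z=0 to z≈11.4. Closing with flat bottom and top caps and triangulating gives 20 facets — an L-shaped prism: outer 14.7 × 12 mm, arm thicknesses ≈ 4.39 mm (horizontal) and 5.42 mm (vertical), extruded 11.4 mm in z.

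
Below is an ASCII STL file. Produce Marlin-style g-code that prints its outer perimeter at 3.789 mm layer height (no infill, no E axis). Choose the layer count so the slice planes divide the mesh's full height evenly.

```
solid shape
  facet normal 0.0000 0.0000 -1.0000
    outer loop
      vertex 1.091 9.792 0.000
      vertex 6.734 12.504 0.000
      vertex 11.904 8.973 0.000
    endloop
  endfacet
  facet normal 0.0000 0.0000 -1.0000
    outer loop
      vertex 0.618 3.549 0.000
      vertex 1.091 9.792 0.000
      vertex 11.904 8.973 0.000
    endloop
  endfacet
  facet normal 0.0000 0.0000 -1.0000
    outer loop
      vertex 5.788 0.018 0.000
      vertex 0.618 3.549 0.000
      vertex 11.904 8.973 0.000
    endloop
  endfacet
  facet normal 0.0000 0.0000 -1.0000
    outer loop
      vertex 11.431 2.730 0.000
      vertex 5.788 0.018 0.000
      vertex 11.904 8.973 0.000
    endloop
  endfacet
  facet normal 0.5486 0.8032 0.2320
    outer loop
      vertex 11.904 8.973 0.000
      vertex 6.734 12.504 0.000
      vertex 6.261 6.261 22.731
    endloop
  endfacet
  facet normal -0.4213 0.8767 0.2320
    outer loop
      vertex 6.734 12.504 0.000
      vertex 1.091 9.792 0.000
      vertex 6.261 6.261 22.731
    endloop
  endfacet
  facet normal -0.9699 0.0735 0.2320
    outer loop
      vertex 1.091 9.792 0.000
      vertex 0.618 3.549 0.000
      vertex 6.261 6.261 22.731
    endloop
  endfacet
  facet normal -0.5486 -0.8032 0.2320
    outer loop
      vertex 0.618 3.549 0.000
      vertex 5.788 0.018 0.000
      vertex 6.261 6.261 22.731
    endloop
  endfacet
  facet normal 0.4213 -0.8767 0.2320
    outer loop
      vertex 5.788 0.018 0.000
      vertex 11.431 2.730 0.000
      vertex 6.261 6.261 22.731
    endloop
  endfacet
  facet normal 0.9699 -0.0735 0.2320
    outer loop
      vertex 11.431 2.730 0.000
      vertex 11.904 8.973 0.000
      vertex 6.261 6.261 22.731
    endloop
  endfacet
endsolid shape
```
; perimeter-only toolpath
G21 ; units = mm
G90 ; absolute positioning
G28 ; home
; layer 1
G0 Z3.789
G0 X10.963 Y8.521
G1 X6.655 Y11.463
G1 X1.953 Y9.203
G1 X1.559 Y4.001
G1 X5.867 Y1.059
G1 X10.569 Y3.319
G1 X10.963 Y8.521
; layer 2
G0 Z7.577
G0 X10.023 Y8.069
G1 X6.576 Y10.423
G1 X2.814 Y8.615
G1 X2.499 Y4.453
G1 X5.946 Y2.099
G1 X9.708 Y3.907
G1 X10.023 Y8.069
; layer 3
G0 Z11.366
G0 X9.082 Y7.617
G1 X6.498 Y9.383
G1 X3.676 Y8.027
G1 X3.440 Y4.905
G1 X6.024 Y3.139
G1 X8.846 Y4.495
G1 X9.082 Y7.617
; layer 4
G0 Z15.154
G0 X8.142 Y7.165
G1 X6.419 Y8.342
G1 X4.538 Y7.438
G1 X4.380 Y5.357
G1 X6.103 Y4.180
G1 X7.984 Y5.084
G1 X8.142 Y7.165
; layer 5
G0 Z18.943
G0 X7.201 Y6.713
G1 X6.340 Y7.301
G1 X5.399 Y6.849
G1 X5.321 Y5.809
G1 X6.182 Y5.221
G1 X7.123 Y5.673
G1 X7.201 Y6.713
M2 ; end

The solid is a regular 6-sided pyramid, base circumscribed radius ≈ 6.26 mm, apex at z ≈ 22.7 mm. Slicing at Δz = 3.789 mm — 6 equal slices spanning the solid's height, so layer i sits at z = i·h/6 — gives 5 non-empty perimeters. Each is a 6-segment closed polygon; G0 lifts to the layer z and rapids to the start vertex, then G1 traces the edges. The cross-section shrinks linearly with z (the slice at the apex is degenerate and omitted).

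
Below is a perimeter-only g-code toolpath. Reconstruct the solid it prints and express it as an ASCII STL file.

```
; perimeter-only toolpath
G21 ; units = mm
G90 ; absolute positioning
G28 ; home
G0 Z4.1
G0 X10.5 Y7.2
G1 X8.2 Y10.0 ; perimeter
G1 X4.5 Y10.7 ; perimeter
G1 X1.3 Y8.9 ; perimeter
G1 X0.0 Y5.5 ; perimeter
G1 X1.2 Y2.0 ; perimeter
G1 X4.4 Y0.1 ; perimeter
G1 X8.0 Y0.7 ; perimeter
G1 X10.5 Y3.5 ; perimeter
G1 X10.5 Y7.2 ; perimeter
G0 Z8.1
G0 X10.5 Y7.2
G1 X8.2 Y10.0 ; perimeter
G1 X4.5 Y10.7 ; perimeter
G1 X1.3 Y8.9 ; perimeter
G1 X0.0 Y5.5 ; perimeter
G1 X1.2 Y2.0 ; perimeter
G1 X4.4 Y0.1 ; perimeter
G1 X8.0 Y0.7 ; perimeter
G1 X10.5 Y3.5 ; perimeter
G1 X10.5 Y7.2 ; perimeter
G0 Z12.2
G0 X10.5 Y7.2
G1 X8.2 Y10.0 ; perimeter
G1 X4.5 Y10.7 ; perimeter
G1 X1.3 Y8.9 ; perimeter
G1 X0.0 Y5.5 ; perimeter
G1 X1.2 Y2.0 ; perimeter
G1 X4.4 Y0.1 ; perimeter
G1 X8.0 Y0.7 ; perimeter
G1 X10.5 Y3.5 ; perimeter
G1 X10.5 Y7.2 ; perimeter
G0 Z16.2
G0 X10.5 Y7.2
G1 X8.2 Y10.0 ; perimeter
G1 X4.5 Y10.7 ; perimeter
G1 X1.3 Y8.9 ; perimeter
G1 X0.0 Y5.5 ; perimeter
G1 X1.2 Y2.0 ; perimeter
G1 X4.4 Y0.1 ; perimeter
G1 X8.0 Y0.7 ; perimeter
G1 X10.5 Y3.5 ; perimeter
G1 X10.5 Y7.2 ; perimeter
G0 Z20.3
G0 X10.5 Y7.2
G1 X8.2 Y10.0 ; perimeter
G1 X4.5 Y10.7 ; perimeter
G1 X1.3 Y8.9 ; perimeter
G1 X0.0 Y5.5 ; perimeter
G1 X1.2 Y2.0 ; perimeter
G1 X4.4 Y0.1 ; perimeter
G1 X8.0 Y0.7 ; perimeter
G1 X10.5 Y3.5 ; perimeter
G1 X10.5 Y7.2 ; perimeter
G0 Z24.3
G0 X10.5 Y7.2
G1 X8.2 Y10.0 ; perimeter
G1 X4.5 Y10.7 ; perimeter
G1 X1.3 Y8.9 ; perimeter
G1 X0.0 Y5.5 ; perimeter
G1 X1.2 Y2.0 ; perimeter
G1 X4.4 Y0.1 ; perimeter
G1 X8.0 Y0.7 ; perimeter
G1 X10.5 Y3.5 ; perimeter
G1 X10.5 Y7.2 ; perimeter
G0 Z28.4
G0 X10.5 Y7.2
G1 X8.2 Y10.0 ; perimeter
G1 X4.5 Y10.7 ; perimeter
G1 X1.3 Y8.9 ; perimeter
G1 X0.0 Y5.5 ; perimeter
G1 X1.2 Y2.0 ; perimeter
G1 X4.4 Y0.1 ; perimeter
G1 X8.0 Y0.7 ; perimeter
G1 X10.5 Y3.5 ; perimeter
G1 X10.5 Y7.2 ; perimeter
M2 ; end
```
solid part
  facet normal 0.0000 0.0000 -1.0000
    outer loop
      vertex 4.5 10.7 0.0
      vertex 8.2 10.0 0.0
      vertex 10.5 7.2 0.0
    endloop
  endfacet
  facet normal 0.0000 0.0000 -1.0000
    outer loop
      vertex 1.3 8.9 0.0
      vertex 4.5 10.7 0.0
      vertex 10.5 7.2 0.0
    endloop
  endfacet
  facet normal 0.0000 0.0000 -1.0000
    outer loop
      vertex 0.0 5.5 0.0
      vertex 1.3 8.9 0.0
      vertex 10.5 7.2 0.0
    endloop
  endfacet
  facet normal 0.0000 0.0000 -1.0000
    outer loop
      vertex 1.2 2.0 0.0
      vertex 0.0 5.5 0.0
      vertex 10.5 7.2 0.0
    endloop
  endfacet
  facet normal 0.0000 0.0000 -1.0000
    outer loop
      vertex 4.4 0.1 0.0
      vertex 1.2 2.0 0.0
      vertex 10.5 7.2 0.0
    endloop
  endfacet
  facet normal 0.0000 0.0000 -1.0000
    outer loop
      vertex 8.0 0.7 0.0
      vertex 4.4 0.1 0.0
      vertex 10.5 7.2 0.0
    endloop
  endfacet
  facet normal 0.0000 0.0000 -1.0000
    outer loop
      vertex 10.5 3.5 0.0
      vertex 8.0 0.7 0.0
      vertex 10.5 7.2 0.0
    endloop
  endfacet
  facet normal 0.0000 0.0000 1.0000
    outer loop
      vertex 10.5 7.2 28.4
      vertex 8.2 10.0 28.4
      vertex 4.5 10.7 28.4
    endloop
  endfacet
  facet normal 0.0000 0.0000 1.0000
    outer loop
      vertex 10.5 7.2 28.4
      vertex 4.5 10.7 28.4
      vertex 1.3 8.9 28.4
    endloop
  endfacet
  facet normal 0.0000 0.0000 1.0000
    outer loop
      vertex 10.5 7.2 28.4
      vertex 1.3 8.9 28.4
      vertex 0.0 5.5 28.4
    endloop
  endfacet
  facet normal 0.0000 0.0000 1.0000
    outer loop
      vertex 10.5 7.2 28.4
      vertex 0.0 5.5 28.4
      vertex 1.2 2.0 28.4
    endloop
  endfacet
  facet normal 0.0000 0.0000 1.0000
    outer loop
      vertex 10.5 7.2 28.4
      vertex 1.2 2.0 28.4
      vertex 4.4 0.1 28.4
    endloop
  endfacet
  facet normal 0.0000 0.0000 1.0000
    outer loop
      vertex 10.5 7.2 28.4
      vertex 4.4 0.1 28.4
      vertex 8.0 0.7 28.4
    endloop
  endfacet
  facet normal 0.0000 0.0000 1.0000
    outer loop
      vertex 10.5 7.2 28.4
      vertex 8.0 0.7 28.4
      vertex 10.5 3.5 28.4
    endloop
  endfacet
  facet normal 0.7727 0.6347 0.0000
    outer loop
      vertex 10.5 7.2 0.0
      vertex 8.2 10.0 0.0
      vertex 8.2 10.0 28.4
    endloop
  endfacet
  facet normal 0.7727 0.6347 0.0000
    outer loop
      vertex 10.5 7.2 0.0
      vertex 8.2 10.0 28.4
      vertex 10.5 7.2 28.4
    endloop
  endfacet
  facet normal 0.1859 0.9826 0.0000
    outer loop
      vertex 8.2 10.0 0.0
      vertex 4.5 10.7 0.0
      vertex 4.5 10.7 28.4
    endloop
  endfacet
  facet normal 0.1859 0.9826 0.0000
    outer loop
      vertex 8.2 10.0 0.0
      vertex 4.5 10.7 28.4
      vertex 8.2 10.0 28.4
    endloop
  endfacet
  facet normal -0.4903 0.8716 0.0000
    outer loop
      vertex 4.5 10.7 0.0
      vertex 1.3 8.9 0.0
      vertex 1.3 8.9 28.4
    endloop
  endfacet
  facet normal -0.4903 0.8716 0.0000
    outer loop
      vertex 4.5 10.7 0.0
      vertex 1.3 8.9 28.4
      vertex 4.5 10.7 28.4
    endloop
  endfacet
  facet normal -0.9341 0.3571 0.0000
    outer loop
      vertex 1.3 8.9 0.0
      vertex 0.0 5.5 0.0
      vertex 0.0 5.5 28.4
    endloop
  endfacet
  facet normal -0.9341 0.3571 0.0000
    outer loop
      vertex 1.3 8.9 0.0
      vertex 0.0 5.5 28.4
      vertex 1.3 8.9 28.4
    endloop
  endfacet
  facet normal -0.9459 -0.3243 0.0000
    outer loop
      vertex 0.0 5.5 0.0
      vertex 1.2 2.0 0.0
      vertex 1.2 2.0 28.4
    endloop
  endfacet
  facet normal -0.9459 -0.3243 0.0000
    outer loop
      vertex 0.0 5.5 0.0
      vertex 1.2 2.0 28.4
      vertex 0.0 5.5 28.4
    endloop
  endfacet
  facet normal -0.5105 -0.8599 0.0000
    outer loop
      vertex 1.2 2.0 0.0
      vertex 4.4 0.1 0.0
      vertex 4.4 0.1 28.4
    endloop
  endfacet
  facet normal -0.5105 -0.8599 0.0000
    outer loop
      vertex 1.2 2.0 0.0
      vertex 4.4 0.1 28.4
      vertex 1.2 2.0 28.4
    endloop
  endfacet
  facet normal 0.1644 -0.9864 0.0000
    outer loop
      vertex 4.4 0.1 0.0
      vertex 8.0 0.7 0.0
      vertex 8.0 0.7 28.4
    endloop
  endfacet
  facet normal 0.1644 -0.9864 0.0000
    outer loop
      vertex 4.4 0.1 0.0
      vertex 8.0 0.7 28.4
      vertex 4.4 0.1 28.4
    endloop
  endfacet
  facet normal 0.7459 -0.6660 0.0000
    outer loop
      vertex 8.0 0.7 0.0
      vertex 10.5 3.5 0.0
      vertex 10.5 3.5 28.4
    endloop
  endfacet
  facet normal 0.7459 -0.6660 0.0000
    outer loop
      vertex 8.0 0.7 0.0
      vertex 10.5 3.5 28.4
      vertex 8.0 0.7 28.4
    endloop
  endfacet
  facet normal 1.0000 0.0000 0.0000
    outer loop
      vertex 10.5 3.5 0.0
      vertex 10.5 7.2 0.0
      vertex 10.5 7.2 28.4
    endloop
  endfacet
  facet normal 1.0000 0.0000 0.0000
    outer loop
      vertex 10.5 3.5 0.0
      vertex 10.5 7.2 28.4
      vertex 10.5 3.5 28.4
    endloop
  endfacet
endsolid part

The G0 Z moves step by Δz≈4.1 mm. Every layer's G1 loop is the same polygon, so the solid is a straight extrusion of it from z=0 to z≈28.4. Closing with flat bottom and top caps and triangulating gives 32 facets — a regular 9-sided prism (a cylinder approximated with 9 flat sides), circumscribed radius ≈ 5.4 mm, height ≈ 28.4 mm.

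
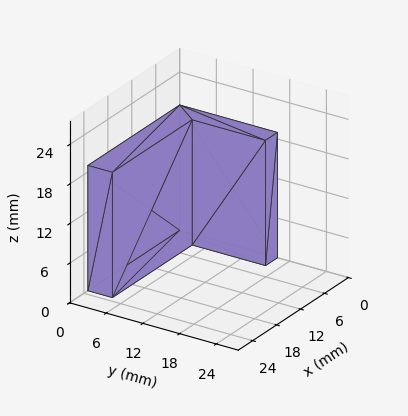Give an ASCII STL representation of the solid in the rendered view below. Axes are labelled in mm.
Reading the render: the shape is an L-shaped prism: outer 23 × 16 mm, arm thicknesses ≈ 4 mm (horizontal) and 3 mm (vertical), extruded 19 mm in z (dimensions read to the nearest mm from the axis ticks). For the STL, each face is triangulated and given an outward normal.

solid part
  facet normal 0.0000 0.0000 -1.0000
    outer loop
      vertex 23.000 4.000 0.000
      vertex 23.000 0.000 0.000
      vertex 0.000 0.000 0.000
    endloop
  endfacet
  facet normal 0.0000 0.0000 -1.0000
    outer loop
      vertex 3.000 4.000 0.000
      vertex 23.000 4.000 0.000
      vertex 0.000 0.000 0.000
    endloop
  endfacet
  facet normal 0.0000 0.0000 -1.0000
    outer loop
      vertex 3.000 16.000 0.000
      vertex 3.000 4.000 0.000
      vertex 0.000 0.000 0.000
    endloop
  endfacet
  facet normal 0.0000 0.0000 -1.0000
    outer loop
      vertex 0.000 16.000 0.000
      vertex 3.000 16.000 0.000
      vertex 0.000 0.000 0.000
    endloop
  endfacet
  facet normal 0.0000 0.0000 1.0000
    outer loop
      vertex 0.000 0.000 19.000
      vertex 23.000 0.000 19.000
      vertex 23.000 4.000 19.000
    endloop
  endfacet
  facet normal 0.0000 0.0000 1.0000
    outer loop
      vertex 0.000 0.000 19.000
      vertex 23.000 4.000 19.000
      vertex 3.000 4.000 19.000
    endloop
  endfacet
  facet normal 0.0000 0.0000 1.0000
    outer loop
      vertex 0.000 0.000 19.000
      vertex 3.000 4.000 19.000
      vertex 3.000 16.000 19.000
    endloop
  endfacet
  facet normal 0.0000 0.0000 1.0000
    outer loop
      vertex 0.000 0.000 19.000
      vertex 3.000 16.000 19.000
      vertex 0.000 16.000 19.000
    endloop
  endfacet
  facet normal 0.0000 -1.0000 0.0000
    outer loop
      vertex 0.000 0.000 0.000
      vertex 23.000 0.000 0.000
      vertex 23.000 0.000 19.000
    endloop
  endfacet
  facet normal 0.0000 -1.0000 0.0000
    outer loop
      vertex 0.000 0.000 0.000
      vertex 23.000 0.000 19.000
      vertex 0.000 0.000 19.000
    endloop
  endfacet
  facet normal 1.0000 0.0000 0.0000
    outer loop
      vertex 23.000 0.000 0.000
      vertex 23.000 4.000 0.000
      vertex 23.000 4.000 19.000
    endloop
  endfacet
  facet normal 1.0000 0.0000 0.0000
    outer loop
      vertex 23.000 0.000 0.000
      vertex 23.000 4.000 19.000
      vertex 23.000 0.000 19.000
    endloop
  endfacet
  facet normal 0.0000 1.0000 0.0000
    outer loop
      vertex 23.000 4.000 0.000
      vertex 3.000 4.000 0.000
      vertex 3.000 4.000 19.000
    endloop
  endfacet
  facet normal 0.0000 1.0000 0.0000
    outer loop
      vertex 23.000 4.000 0.000
      vertex 3.000 4.000 19.000
      vertex 23.000 4.000 19.000
    endloop
  endfacet
  facet normal 1.0000 0.0000 0.0000
    outer loop
      vertex 3.000 4.000 0.000
      vertex 3.000 16.000 0.000
      vertex 3.000 16.000 19.000
    endloop
  endfacet
  facet normal 1.0000 0.0000 0.0000
    outer loop
      vertex 3.000 4.000 0.000
      vertex 3.000 16.000 19.000
      vertex 3.000 4.000 19.000
    endloop
  endfacet
  facet normal 0.0000 1.0000 0.0000
    outer loop
      vertex 3.000 16.000 0.000
      vertex 0.000 16.000 0.000
      vertex 0.000 16.000 19.000
    endloop
  endfacet
  facet normal 0.0000 1.0000 0.0000
    outer loop
      vertex 3.000 16.000 0.000
      vertex 0.000 16.000 19.000
      vertex 3.000 16.000 19.000
    endloop
  endfacet
  facet normal -1.0000 0.0000 0.0000
    outer loop
      vertex 0.000 16.000 0.000
      vertex 0.000 0.000 0.000
      vertex 0.000 0.000 19.000
    endloop
  endfacet
  facet normal -1.0000 0.0000 0.0000
    outer loop
      vertex 0.000 16.000 0.000
      vertex 0.000 0.000 19.000
      vertex 0.000 16.000 19.000
    endloop
  endfacet
endsolid part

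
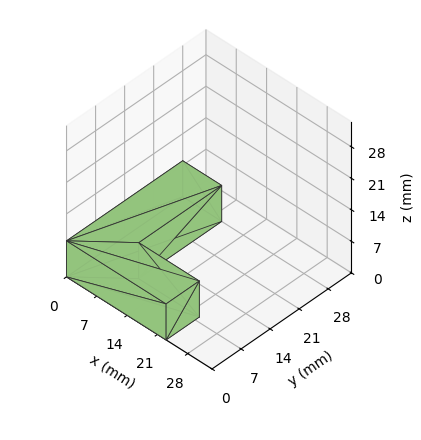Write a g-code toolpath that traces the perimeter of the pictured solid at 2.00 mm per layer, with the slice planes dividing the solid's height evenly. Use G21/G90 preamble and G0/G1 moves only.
Reading the render: the shape is an L-shaped prism: outer 23 × 28 mm, arm thicknesses ≈ 8 mm (horizontal) and 9 mm (vertical), extruded 8 mm in z (dimensions read to the nearest mm from the axis ticks). For the g-code, the solid's height is divided into equal slices at the stated Δz and each level perimeter traced with G1 moves after a G0 lift.

; perimeter-only toolpath
G21 ; units = mm
G90 ; absolute positioning
G28 ; home
; layer 1
G0 Z2.00
G0 X0.00 Y0.00
G1 X23.00 Y0.00
G1 X23.00 Y8.00
G1 X9.00 Y8.00
G1 X9.00 Y28.00
G1 X0.00 Y28.00
G1 X0.00 Y0.00
; layer 2
G0 Z4.00
G0 X0.00 Y0.00
G1 X23.00 Y0.00
G1 X23.00 Y8.00
G1 X9.00 Y8.00
G1 X9.00 Y28.00
G1 X0.00 Y28.00
G1 X0.00 Y0.00
; layer 3
G0 Z6.00
G0 X0.00 Y0.00
G1 X23.00 Y0.00
G1 X23.00 Y8.00
G1 X9.00 Y8.00
G1 X9.00 Y28.00
G1 X0.00 Y28.00
G1 X0.00 Y0.00
; layer 4
G0 Z8.00
G0 X0.00 Y0.00
G1 X23.00 Y0.00
G1 X23.00 Y8.00
G1 X9.00 Y8.00
G1 X9.00 Y28.00
G1 X0.00 Y28.00
G1 X0.00 Y0.00
M2 ; end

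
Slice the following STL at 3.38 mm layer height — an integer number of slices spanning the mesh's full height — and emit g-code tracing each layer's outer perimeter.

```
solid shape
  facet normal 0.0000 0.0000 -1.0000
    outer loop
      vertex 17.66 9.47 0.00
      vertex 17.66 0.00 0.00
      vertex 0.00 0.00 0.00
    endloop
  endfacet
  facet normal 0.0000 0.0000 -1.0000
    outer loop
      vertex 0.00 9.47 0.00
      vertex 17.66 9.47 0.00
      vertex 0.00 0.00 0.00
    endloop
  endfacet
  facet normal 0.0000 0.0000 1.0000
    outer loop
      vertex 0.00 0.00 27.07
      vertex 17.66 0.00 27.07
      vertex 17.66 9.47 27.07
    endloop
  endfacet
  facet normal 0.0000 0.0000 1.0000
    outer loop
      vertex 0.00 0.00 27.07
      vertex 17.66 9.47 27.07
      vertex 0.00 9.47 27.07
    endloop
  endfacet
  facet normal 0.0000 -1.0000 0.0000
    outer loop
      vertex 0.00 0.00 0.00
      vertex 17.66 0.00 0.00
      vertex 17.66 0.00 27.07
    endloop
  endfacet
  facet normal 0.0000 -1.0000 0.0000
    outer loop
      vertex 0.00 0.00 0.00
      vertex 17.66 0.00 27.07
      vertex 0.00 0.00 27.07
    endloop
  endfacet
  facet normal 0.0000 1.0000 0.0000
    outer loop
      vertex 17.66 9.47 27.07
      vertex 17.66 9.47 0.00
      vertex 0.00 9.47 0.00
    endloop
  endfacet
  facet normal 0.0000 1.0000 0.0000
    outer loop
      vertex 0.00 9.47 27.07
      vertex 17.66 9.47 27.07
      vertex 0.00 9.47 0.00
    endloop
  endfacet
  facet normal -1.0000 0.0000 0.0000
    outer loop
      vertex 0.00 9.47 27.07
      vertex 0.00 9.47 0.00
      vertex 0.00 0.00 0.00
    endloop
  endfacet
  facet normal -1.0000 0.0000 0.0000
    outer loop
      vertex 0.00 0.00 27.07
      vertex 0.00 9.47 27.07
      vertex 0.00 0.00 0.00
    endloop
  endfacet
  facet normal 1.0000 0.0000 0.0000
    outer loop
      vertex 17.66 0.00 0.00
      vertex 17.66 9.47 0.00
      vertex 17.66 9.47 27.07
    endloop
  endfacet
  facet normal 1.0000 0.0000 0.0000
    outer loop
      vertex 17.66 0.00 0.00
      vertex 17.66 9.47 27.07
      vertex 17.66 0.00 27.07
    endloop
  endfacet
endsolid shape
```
; perimeter-only toolpath
G21 ; units = mm
G90 ; absolute positioning
G28 ; home
; layer 1
G0 Z3.38
G0 X0.00 Y0.00
G1 X17.66 Y0.00
G1 X17.66 Y9.47
G1 X0.00 Y9.47
G1 X0.00 Y0.00
; layer 2
G0 Z6.77
G0 X0.00 Y0.00
G1 X17.66 Y0.00
G1 X17.66 Y9.47
G1 X0.00 Y9.47
G1 X0.00 Y0.00
; layer 3
G0 Z10.15
G0 X0.00 Y0.00
G1 X17.66 Y0.00
G1 X17.66 Y9.47
G1 X0.00 Y9.47
G1 X0.00 Y0.00
; layer 4
G0 Z13.54
G0 X0.00 Y0.00
G1 X17.66 Y0.00
G1 X17.66 Y9.47
G1 X0.00 Y9.47
G1 X0.00 Y0.00
; layer 5
G0 Z16.92
G0 X0.00 Y0.00
G1 X17.66 Y0.00
G1 X17.66 Y9.47
G1 X0.00 Y9.47
G1 X0.00 Y0.00
; layer 6
G0 Z20.30
G0 X0.00 Y0.00
G1 X17.66 Y0.00
G1 X17.66 Y9.47
G1 X0.00 Y9.47
G1 X0.00 Y0.00
; layer 7
G0 Z23.69
G0 X0.00 Y0.00
G1 X17.66 Y0.00
G1 X17.66 Y9.47
G1 X0.00 Y9.47
G1 X0.00 Y0.00
; layer 8
G0 Z27.07
G0 X0.00 Y0.00
G1 X17.66 Y0.00
G1 X17.66 Y9.47
G1 X0.00 Y9.47
G1 X0.00 Y0.00
M2 ; end

The solid is a rectangular box, roughly 17.7 × 9.47 mm footprint and 27.1 mm tall. Slicing at Δz = 3.38 mm — 8 equal slices spanning the solid's height, so layer i sits at z = i·h/8 — gives 8 non-empty perimeters. Each is a 4-segment closed polygon; G0 lifts to the layer z and rapids to the start vertex, then G1 traces the edges.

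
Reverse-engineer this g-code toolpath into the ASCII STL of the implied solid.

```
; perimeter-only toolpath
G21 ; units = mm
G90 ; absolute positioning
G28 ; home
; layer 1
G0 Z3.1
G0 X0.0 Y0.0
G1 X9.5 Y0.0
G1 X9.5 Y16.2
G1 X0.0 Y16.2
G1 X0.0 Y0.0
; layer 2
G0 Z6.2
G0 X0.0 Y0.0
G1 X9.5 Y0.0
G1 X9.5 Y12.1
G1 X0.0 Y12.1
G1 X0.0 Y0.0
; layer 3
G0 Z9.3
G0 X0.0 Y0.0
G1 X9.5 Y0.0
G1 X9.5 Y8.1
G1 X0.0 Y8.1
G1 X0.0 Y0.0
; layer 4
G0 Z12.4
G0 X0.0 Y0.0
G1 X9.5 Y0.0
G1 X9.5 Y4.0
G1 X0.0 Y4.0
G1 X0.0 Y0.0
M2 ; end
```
solid part
  facet normal 0.0000 0.0000 -1.0000
    outer loop
      vertex 9.5 20.2 0.0
      vertex 9.5 0.0 0.0
      vertex 0.0 0.0 0.0
    endloop
  endfacet
  facet normal 0.0000 0.0000 -1.0000
    outer loop
      vertex 0.0 20.2 0.0
      vertex 9.5 20.2 0.0
      vertex 0.0 0.0 0.0
    endloop
  endfacet
  facet normal 0.0000 -1.0000 0.0000
    outer loop
      vertex 0.0 0.0 0.0
      vertex 9.5 0.0 0.0
      vertex 9.5 0.0 15.5
    endloop
  endfacet
  facet normal 0.0000 -1.0000 0.0000
    outer loop
      vertex 0.0 0.0 0.0
      vertex 9.5 0.0 15.5
      vertex 0.0 0.0 15.5
    endloop
  endfacet
  facet normal 0.0000 0.6088 0.7934
    outer loop
      vertex 0.0 0.0 15.5
      vertex 9.5 0.0 15.5
      vertex 9.5 20.2 0.0
    endloop
  endfacet
  facet normal 0.0000 0.6088 0.7934
    outer loop
      vertex 0.0 0.0 15.5
      vertex 9.5 20.2 0.0
      vertex 0.0 20.2 0.0
    endloop
  endfacet
  facet normal -1.0000 0.0000 0.0000
    outer loop
      vertex 0.0 0.0 15.5
      vertex 0.0 20.2 0.0
      vertex 0.0 0.0 0.0
    endloop
  endfacet
  facet normal 1.0000 0.0000 0.0000
    outer loop
      vertex 9.5 0.0 0.0
      vertex 9.5 20.2 0.0
      vertex 9.5 0.0 15.5
    endloop
  endfacet
endsolid part

The G0 Z moves step by Δz≈3.1 mm. The G1 loops shrink linearly with z, so the solid tapers from its base footprint up to z≈15.5. Closing with a flat bottom cap and the tapered top and triangulating gives 8 facets — a wedge (ramp): 9.5 × 20.2 mm base, rising to 15.5 mm along the y=0 edge and sloping linearly to z=0 at y=20.2.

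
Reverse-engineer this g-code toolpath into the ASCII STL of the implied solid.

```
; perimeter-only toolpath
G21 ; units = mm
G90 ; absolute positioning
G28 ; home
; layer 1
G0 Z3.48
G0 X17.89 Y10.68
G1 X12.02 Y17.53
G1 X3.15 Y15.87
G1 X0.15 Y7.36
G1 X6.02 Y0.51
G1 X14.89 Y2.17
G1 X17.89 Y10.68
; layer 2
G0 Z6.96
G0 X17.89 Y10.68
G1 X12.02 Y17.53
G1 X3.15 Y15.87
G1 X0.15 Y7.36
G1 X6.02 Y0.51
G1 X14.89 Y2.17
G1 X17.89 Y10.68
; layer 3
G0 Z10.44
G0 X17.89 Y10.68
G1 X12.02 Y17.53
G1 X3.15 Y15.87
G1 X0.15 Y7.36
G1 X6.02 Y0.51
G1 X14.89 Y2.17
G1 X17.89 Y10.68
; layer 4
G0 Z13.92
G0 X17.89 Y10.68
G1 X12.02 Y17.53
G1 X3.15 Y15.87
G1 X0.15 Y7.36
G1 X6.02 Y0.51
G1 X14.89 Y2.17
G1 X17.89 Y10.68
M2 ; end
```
solid part
  facet normal 0.0000 0.0000 -1.0000
    outer loop
      vertex 3.15 15.87 0.00
      vertex 12.02 17.53 0.00
      vertex 17.89 10.68 0.00
    endloop
  endfacet
  facet normal 0.0000 0.0000 -1.0000
    outer loop
      vertex 0.15 7.36 0.00
      vertex 3.15 15.87 0.00
      vertex 17.89 10.68 0.00
    endloop
  endfacet
  facet normal 0.0000 0.0000 -1.0000
    outer loop
      vertex 6.02 0.51 0.00
      vertex 0.15 7.36 0.00
      vertex 17.89 10.68 0.00
    endloop
  endfacet
  facet normal 0.0000 0.0000 -1.0000
    outer loop
      vertex 14.89 2.17 0.00
      vertex 6.02 0.51 0.00
      vertex 17.89 10.68 0.00
    endloop
  endfacet
  facet normal 0.0000 0.0000 1.0000
    outer loop
      vertex 17.89 10.68 13.92
      vertex 12.02 17.53 13.92
      vertex 3.15 15.87 13.92
    endloop
  endfacet
  facet normal 0.0000 0.0000 1.0000
    outer loop
      vertex 17.89 10.68 13.92
      vertex 3.15 15.87 13.92
      vertex 0.15 7.36 13.92
    endloop
  endfacet
  facet normal 0.0000 0.0000 1.0000
    outer loop
      vertex 17.89 10.68 13.92
      vertex 0.15 7.36 13.92
      vertex 6.02 0.51 13.92
    endloop
  endfacet
  facet normal 0.0000 0.0000 1.0000
    outer loop
      vertex 17.89 10.68 13.92
      vertex 6.02 0.51 13.92
      vertex 14.89 2.17 13.92
    endloop
  endfacet
  facet normal 0.7593 0.6507 0.0000
    outer loop
      vertex 17.89 10.68 0.00
      vertex 12.02 17.53 0.00
      vertex 12.02 17.53 13.92
    endloop
  endfacet
  facet normal 0.7593 0.6507 0.0000
    outer loop
      vertex 17.89 10.68 0.00
      vertex 12.02 17.53 13.92
      vertex 17.89 10.68 13.92
    endloop
  endfacet
  facet normal -0.1840 0.9829 0.0000
    outer loop
      vertex 12.02 17.53 0.00
      vertex 3.15 15.87 0.00
      vertex 3.15 15.87 13.92
    endloop
  endfacet
  facet normal -0.1840 0.9829 0.0000
    outer loop
      vertex 12.02 17.53 0.00
      vertex 3.15 15.87 13.92
      vertex 12.02 17.53 13.92
    endloop
  endfacet
  facet normal -0.9431 0.3325 0.0000
    outer loop
      vertex 3.15 15.87 0.00
      vertex 0.15 7.36 0.00
      vertex 0.15 7.36 13.92
    endloop
  endfacet
  facet normal -0.9431 0.3325 0.0000
    outer loop
      vertex 3.15 15.87 0.00
      vertex 0.15 7.36 13.92
      vertex 3.15 15.87 13.92
    endloop
  endfacet
  facet normal -0.7593 -0.6507 0.0000
    outer loop
      vertex 0.15 7.36 0.00
      vertex 6.02 0.51 0.00
      vertex 6.02 0.51 13.92
    endloop
  endfacet
  facet normal -0.7593 -0.6507 0.0000
    outer loop
      vertex 0.15 7.36 0.00
      vertex 6.02 0.51 13.92
      vertex 0.15 7.36 13.92
    endloop
  endfacet
  facet normal 0.1840 -0.9829 0.0000
    outer loop
      vertex 6.02 0.51 0.00
      vertex 14.89 2.17 0.00
      vertex 14.89 2.17 13.92
    endloop
  endfacet
  facet normal 0.1840 -0.9829 0.0000
    outer loop
      vertex 6.02 0.51 0.00
      vertex 14.89 2.17 13.92
      vertex 6.02 0.51 13.92
    endloop
  endfacet
  facet normal 0.9431 -0.3325 0.0000
    outer loop
      vertex 14.89 2.17 0.00
      vertex 17.89 10.68 0.00
      vertex 17.89 10.68 13.92
    endloop
  endfacet
  facet normal 0.9431 -0.3325 0.0000
    outer loop
      vertex 14.89 2.17 0.00
      vertex 17.89 10.68 13.92
      vertex 14.89 2.17 13.92
    endloop
  endfacet
endsolid part

The G0 Z moves step by Δz≈3.48 mm. Every layer's G1 loop is the same polygon, so the solid is a straight extrusion of it from z=0 to z≈13.9. Closing with flat bottom and top caps and triangulating gives 20 facets — a regular 6-sided prism (a cylinder approximated with 6 flat sides), circumscribed radius ≈ 9.02 mm, height ≈ 13.9 mm.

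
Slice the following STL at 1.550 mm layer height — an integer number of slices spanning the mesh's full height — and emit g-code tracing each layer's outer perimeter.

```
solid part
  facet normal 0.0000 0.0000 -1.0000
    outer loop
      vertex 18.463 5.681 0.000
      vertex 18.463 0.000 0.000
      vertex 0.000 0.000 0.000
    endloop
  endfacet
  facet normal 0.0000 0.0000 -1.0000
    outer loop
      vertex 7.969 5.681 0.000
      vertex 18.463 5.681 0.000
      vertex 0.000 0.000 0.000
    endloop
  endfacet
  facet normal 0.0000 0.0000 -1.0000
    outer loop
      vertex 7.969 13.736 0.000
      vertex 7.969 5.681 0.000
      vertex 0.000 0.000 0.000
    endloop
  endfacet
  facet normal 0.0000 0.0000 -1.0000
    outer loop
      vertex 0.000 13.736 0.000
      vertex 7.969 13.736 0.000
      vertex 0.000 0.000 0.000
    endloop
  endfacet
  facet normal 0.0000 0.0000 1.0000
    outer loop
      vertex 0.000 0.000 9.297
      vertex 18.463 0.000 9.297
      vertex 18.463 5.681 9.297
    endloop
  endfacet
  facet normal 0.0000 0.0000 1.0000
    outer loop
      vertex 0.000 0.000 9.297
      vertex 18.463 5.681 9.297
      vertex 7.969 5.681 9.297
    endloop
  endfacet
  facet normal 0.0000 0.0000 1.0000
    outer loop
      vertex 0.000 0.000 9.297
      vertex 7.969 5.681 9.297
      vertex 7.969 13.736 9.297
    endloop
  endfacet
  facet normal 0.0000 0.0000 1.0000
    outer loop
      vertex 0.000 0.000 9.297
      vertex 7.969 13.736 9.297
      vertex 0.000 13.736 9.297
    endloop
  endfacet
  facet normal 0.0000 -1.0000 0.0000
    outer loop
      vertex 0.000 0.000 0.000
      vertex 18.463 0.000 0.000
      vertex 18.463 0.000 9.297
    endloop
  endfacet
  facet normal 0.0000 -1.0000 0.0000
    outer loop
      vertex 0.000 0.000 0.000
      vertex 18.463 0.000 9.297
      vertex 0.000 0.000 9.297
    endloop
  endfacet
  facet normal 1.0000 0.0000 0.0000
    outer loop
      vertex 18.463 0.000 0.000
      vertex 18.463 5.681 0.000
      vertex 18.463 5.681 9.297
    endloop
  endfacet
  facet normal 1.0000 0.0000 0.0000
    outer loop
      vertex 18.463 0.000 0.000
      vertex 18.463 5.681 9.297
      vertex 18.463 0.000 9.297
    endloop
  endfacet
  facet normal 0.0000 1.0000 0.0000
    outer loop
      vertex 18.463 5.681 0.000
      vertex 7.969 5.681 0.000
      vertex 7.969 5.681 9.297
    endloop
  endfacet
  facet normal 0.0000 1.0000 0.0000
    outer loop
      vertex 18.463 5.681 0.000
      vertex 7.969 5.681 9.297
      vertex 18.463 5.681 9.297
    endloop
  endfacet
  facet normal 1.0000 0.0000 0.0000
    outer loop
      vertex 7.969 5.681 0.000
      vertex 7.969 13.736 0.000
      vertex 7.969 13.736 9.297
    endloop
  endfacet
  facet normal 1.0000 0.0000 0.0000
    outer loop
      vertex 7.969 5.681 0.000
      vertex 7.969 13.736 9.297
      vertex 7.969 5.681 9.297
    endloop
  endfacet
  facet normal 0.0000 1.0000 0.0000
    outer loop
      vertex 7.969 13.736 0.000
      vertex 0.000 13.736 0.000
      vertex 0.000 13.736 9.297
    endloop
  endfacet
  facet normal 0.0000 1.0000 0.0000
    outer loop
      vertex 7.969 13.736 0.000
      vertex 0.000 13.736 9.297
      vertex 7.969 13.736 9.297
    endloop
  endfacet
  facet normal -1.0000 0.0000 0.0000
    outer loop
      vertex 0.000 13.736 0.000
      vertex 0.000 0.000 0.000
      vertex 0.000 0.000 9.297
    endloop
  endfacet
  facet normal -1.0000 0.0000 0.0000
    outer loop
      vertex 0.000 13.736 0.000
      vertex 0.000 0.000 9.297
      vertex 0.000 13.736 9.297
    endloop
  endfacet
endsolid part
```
; perimeter-only toolpath
G21 ; units = mm
G90 ; absolute positioning
G28 ; home
; layer 1
G0 Z1.550
G0 X0.000 Y0.000
G1 X18.463 Y0.000
G1 X18.463 Y5.681
G1 X7.969 Y5.681
G1 X7.969 Y13.736
G1 X0.000 Y13.736
G1 X0.000 Y0.000
; layer 2
G0 Z3.099
G0 X0.000 Y0.000
G1 X18.463 Y0.000
G1 X18.463 Y5.681
G1 X7.969 Y5.681
G1 X7.969 Y13.736
G1 X0.000 Y13.736
G1 X0.000 Y0.000
; layer 3
G0 Z4.649
G0 X0.000 Y0.000
G1 X18.463 Y0.000
G1 X18.463 Y5.681
G1 X7.969 Y5.681
G1 X7.969 Y13.736
G1 X0.000 Y13.736
G1 X0.000 Y0.000
; layer 4
G0 Z6.198
G0 X0.000 Y0.000
G1 X18.463 Y0.000
G1 X18.463 Y5.681
G1 X7.969 Y5.681
G1 X7.969 Y13.736
G1 X0.000 Y13.736
G1 X0.000 Y0.000
; layer 5
G0 Z7.748
G0 X0.000 Y0.000
G1 X18.463 Y0.000
G1 X18.463 Y5.681
G1 X7.969 Y5.681
G1 X7.969 Y13.736
G1 X0.000 Y13.736
G1 X0.000 Y0.000
; layer 6
G0 Z9.297
G0 X0.000 Y0.000
G1 X18.463 Y0.000
G1 X18.463 Y5.681
G1 X7.969 Y5.681
G1 X7.969 Y13.736
G1 X0.000 Y13.736
G1 X0.000 Y0.000
M2 ; end

The solid is an L-shaped prism: outer 18.5 × 13.7 mm, arm thicknesses ≈ 5.68 mm (horizontal) and 7.97 mm (vertical), extruded 9.3 mm in z. Slicing at Δz = 1.550 mm — 6 equal slices spanning the solid's height, so layer i sits at z = i·h/6 — gives 6 non-empty perimeters. Each is a 6-segment closed polygon; G0 lifts to the layer z and rapids to the start vertex, then G1 traces the edges.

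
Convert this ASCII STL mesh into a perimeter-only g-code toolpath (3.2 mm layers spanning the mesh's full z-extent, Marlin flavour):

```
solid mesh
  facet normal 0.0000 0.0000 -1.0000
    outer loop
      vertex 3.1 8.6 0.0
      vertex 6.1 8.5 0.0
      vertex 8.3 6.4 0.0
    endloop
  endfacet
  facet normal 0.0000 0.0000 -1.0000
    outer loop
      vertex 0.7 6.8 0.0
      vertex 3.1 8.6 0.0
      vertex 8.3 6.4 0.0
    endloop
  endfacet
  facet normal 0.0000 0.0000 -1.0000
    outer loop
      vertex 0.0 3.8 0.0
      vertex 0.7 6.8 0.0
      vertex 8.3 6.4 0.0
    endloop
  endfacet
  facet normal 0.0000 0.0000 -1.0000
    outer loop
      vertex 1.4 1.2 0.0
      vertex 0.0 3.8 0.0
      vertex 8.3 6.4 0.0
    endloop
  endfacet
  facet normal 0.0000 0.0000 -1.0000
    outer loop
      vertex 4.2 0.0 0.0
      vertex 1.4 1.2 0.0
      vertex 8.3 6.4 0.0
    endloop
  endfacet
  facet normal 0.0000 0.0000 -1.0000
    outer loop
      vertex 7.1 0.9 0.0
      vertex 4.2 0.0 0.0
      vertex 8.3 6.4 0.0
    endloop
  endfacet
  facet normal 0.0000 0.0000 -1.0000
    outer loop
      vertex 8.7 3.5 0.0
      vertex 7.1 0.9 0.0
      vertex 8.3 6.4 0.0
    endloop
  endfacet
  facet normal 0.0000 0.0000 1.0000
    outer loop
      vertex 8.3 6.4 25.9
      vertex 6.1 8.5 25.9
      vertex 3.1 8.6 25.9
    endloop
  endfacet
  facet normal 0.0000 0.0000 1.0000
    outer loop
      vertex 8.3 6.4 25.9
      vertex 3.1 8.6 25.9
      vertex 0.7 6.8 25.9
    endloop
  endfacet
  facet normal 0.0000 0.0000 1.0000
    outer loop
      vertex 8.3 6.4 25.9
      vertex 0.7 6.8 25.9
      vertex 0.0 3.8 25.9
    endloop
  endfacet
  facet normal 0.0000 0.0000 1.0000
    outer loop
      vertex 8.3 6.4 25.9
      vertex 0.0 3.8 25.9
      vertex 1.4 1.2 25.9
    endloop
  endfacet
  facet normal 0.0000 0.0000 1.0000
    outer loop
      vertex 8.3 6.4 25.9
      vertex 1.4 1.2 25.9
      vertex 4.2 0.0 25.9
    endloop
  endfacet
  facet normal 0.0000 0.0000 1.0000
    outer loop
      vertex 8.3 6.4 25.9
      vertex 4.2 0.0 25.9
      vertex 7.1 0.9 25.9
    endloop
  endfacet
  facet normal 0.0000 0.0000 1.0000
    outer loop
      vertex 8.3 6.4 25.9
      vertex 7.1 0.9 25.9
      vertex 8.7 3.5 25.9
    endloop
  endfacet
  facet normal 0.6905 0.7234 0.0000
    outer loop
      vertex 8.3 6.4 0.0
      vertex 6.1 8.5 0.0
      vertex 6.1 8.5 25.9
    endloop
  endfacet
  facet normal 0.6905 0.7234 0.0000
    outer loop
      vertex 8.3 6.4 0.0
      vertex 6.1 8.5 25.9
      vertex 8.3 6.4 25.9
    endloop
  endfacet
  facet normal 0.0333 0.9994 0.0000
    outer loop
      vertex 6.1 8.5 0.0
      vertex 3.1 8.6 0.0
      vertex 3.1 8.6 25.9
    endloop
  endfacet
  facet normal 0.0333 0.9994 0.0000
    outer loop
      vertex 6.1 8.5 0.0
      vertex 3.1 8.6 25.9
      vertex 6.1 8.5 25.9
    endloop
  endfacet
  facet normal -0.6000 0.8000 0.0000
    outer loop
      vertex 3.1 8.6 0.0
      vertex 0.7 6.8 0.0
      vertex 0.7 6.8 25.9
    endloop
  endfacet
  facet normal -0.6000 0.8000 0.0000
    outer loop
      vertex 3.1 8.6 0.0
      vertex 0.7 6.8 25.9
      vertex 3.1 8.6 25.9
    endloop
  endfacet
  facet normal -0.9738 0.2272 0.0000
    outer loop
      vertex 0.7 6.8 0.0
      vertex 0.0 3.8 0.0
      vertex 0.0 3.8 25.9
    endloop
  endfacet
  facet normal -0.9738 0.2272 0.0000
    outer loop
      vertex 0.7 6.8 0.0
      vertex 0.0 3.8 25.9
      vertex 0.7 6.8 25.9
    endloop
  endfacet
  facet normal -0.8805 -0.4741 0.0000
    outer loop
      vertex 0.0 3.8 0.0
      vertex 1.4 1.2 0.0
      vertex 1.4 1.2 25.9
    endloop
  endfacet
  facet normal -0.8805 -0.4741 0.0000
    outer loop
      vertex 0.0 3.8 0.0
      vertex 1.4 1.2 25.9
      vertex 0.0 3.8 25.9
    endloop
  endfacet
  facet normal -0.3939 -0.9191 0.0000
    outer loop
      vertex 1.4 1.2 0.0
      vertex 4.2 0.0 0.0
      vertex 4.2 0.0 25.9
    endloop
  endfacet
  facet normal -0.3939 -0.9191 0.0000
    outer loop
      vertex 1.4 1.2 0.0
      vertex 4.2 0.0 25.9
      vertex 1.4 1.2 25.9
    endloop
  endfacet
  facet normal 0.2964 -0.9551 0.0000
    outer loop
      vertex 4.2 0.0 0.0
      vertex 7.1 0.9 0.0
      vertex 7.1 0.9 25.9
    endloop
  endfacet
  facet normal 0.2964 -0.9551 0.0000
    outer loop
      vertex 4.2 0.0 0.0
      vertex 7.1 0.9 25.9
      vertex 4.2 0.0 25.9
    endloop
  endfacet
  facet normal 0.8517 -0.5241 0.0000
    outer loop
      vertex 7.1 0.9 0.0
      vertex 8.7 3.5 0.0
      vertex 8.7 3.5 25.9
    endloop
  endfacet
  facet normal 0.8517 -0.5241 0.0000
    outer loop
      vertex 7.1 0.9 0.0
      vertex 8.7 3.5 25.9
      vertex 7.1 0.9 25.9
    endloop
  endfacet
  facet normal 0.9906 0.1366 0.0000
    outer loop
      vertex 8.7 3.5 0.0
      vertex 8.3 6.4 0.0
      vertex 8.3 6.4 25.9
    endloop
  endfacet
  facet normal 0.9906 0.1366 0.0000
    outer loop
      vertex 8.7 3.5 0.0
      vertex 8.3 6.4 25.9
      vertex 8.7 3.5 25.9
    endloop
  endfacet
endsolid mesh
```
; perimeter-only toolpath
G21 ; units = mm
G90 ; absolute positioning
G28 ; home
; layer 1
G0 Z3.2
G0 X8.3 Y6.4
G1 X6.1 Y8.5
G1 X3.1 Y8.6
G1 X0.7 Y6.8
G1 X0.0 Y3.8
G1 X1.4 Y1.2
G1 X4.2 Y0.0
G1 X7.1 Y0.9
G1 X8.7 Y3.5
G1 X8.3 Y6.4
; layer 2
G0 Z6.5
G0 X8.3 Y6.4
G1 X6.1 Y8.5
G1 X3.1 Y8.6
G1 X0.7 Y6.8
G1 X0.0 Y3.8
G1 X1.4 Y1.2
G1 X4.2 Y0.0
G1 X7.1 Y0.9
G1 X8.7 Y3.5
G1 X8.3 Y6.4
; layer 3
G0 Z9.7
G0 X8.3 Y6.4
G1 X6.1 Y8.5
G1 X3.1 Y8.6
G1 X0.7 Y6.8
G1 X0.0 Y3.8
G1 X1.4 Y1.2
G1 X4.2 Y0.0
G1 X7.1 Y0.9
G1 X8.7 Y3.5
G1 X8.3 Y6.4
; layer 4
G0 Z12.9
G0 X8.3 Y6.4
G1 X6.1 Y8.5
G1 X3.1 Y8.6
G1 X0.7 Y6.8
G1 X0.0 Y3.8
G1 X1.4 Y1.2
G1 X4.2 Y0.0
G1 X7.1 Y0.9
G1 X8.7 Y3.5
G1 X8.3 Y6.4
; layer 5
G0 Z16.2
G0 X8.3 Y6.4
G1 X6.1 Y8.5
G1 X3.1 Y8.6
G1 X0.7 Y6.8
G1 X0.0 Y3.8
G1 X1.4 Y1.2
G1 X4.2 Y0.0
G1 X7.1 Y0.9
G1 X8.7 Y3.5
G1 X8.3 Y6.4
; layer 6
G0 Z19.4
G0 X8.3 Y6.4
G1 X6.1 Y8.5
G1 X3.1 Y8.6
G1 X0.7 Y6.8
G1 X0.0 Y3.8
G1 X1.4 Y1.2
G1 X4.2 Y0.0
G1 X7.1 Y0.9
G1 X8.7 Y3.5
G1 X8.3 Y6.4
; layer 7
G0 Z22.7
G0 X8.3 Y6.4
G1 X6.1 Y8.5
G1 X3.1 Y8.6
G1 X0.7 Y6.8
G1 X0.0 Y3.8
G1 X1.4 Y1.2
G1 X4.2 Y0.0
G1 X7.1 Y0.9
G1 X8.7 Y3.5
G1 X8.3 Y6.4
; layer 8
G0 Z25.9
G0 X8.3 Y6.4
G1 X6.1 Y8.5
G1 X3.1 Y8.6
G1 X0.7 Y6.8
G1 X0.0 Y3.8
G1 X1.4 Y1.2
G1 X4.2 Y0.0
G1 X7.1 Y0.9
G1 X8.7 Y3.5
G1 X8.3 Y6.4
M2 ; end

The solid is a regular 9-sided prism (a cylinder approximated with 9 flat sides), circumscribed radius ≈ 4.4 mm, height ≈ 25.9 mm. Slicing at Δz = 3.2 mm — 8 equal slices spanning the solid's height, so layer i sits at z = i·h/8 — gives 8 non-empty perimeters. Each is a 9-segment closed polygon; G0 lifts to the layer z and rapids to the start vertex, then G1 traces the edges.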